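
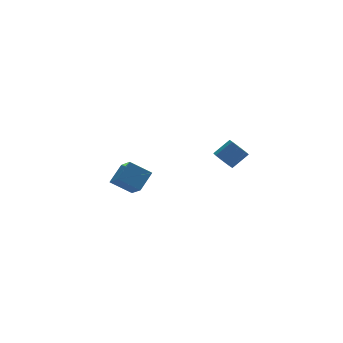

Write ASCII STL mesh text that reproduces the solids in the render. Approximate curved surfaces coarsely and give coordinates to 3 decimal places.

solid 
facet normal -0.754 0.358 0.551
outer loop
vertex -2.267 2.788 -1.859
vertex -1.336 3.443 -1.01
vertex -2.328 4.031 -2.75
endloop
endfacet
facet normal -0.655 -0.461 -0.598
outer loop
vertex -1.204 3.497 -3.57
vertex -2.267 2.788 -1.859
vertex -2.328 4.031 -2.75
endloop
endfacet
facet normal -0.754 0.358 0.551
outer loop
vertex -2.328 4.031 -2.75
vertex -1.336 3.443 -1.01
vertex -1.397 4.685 -1.9
endloop
endfacet
facet normal -0.039 0.812 -0.582
outer loop
vertex -1.397 4.685 -1.9
vertex -1.204 3.497 -3.57
vertex -2.328 4.031 -2.75
endloop
endfacet
facet normal 0.040 -0.812 0.583
outer loop
vertex -2.267 2.788 -1.859
vertex -0.212 2.909 -1.83
vertex -1.336 3.443 -1.01
endloop
endfacet
facet normal -0.656 -0.461 -0.598
outer loop
vertex -1.143 2.255 -2.68
vertex -2.267 2.788 -1.859
vertex -1.204 3.497 -3.57
endloop
endfacet
facet normal 0.040 -0.812 0.582
outer loop
vertex -1.143 2.255 -2.68
vertex -0.212 2.909 -1.83
vertex -2.267 2.788 -1.859
endloop
endfacet
facet normal 0.655 0.461 0.598
outer loop
vertex -1.336 3.443 -1.01
vertex -0.212 2.909 -1.83
vertex -1.397 4.685 -1.9
endloop
endfacet
facet normal -0.040 0.812 -0.582
outer loop
vertex -0.273 4.152 -2.721
vertex -1.204 3.497 -3.57
vertex -1.397 4.685 -1.9
endloop
endfacet
facet normal 0.656 0.461 0.598
outer loop
vertex -1.397 4.685 -1.9
vertex -0.212 2.909 -1.83
vertex -0.273 4.152 -2.721
endloop
endfacet
facet normal 0.754 -0.358 -0.551
outer loop
vertex -0.273 4.152 -2.721
vertex -1.143 2.255 -2.68
vertex -1.204 3.497 -3.57
endloop
endfacet
facet normal 0.754 -0.358 -0.551
outer loop
vertex -0.212 2.909 -1.83
vertex -1.143 2.255 -2.68
vertex -0.273 4.152 -2.721
endloop
endfacet
facet normal -0.757 -0.038 -0.652
outer loop
vertex 1.637 -4.097 1.9
vertex 1.278 -3.673 2.292
vertex 1.717 -3.597 1.778
endloop
endfacet
facet normal 0.635 -0.278 -0.721
outer loop
vertex 1.637 -4.097 1.9
vertex 1.717 -3.597 1.778
vertex 2.561 -4.051 2.696
endloop
endfacet
facet normal 0.635 -0.278 -0.721
outer loop
vertex 2.561 -4.051 2.696
vertex 1.717 -3.597 1.778
vertex 2.641 -3.551 2.574
endloop
endfacet
facet normal 0.757 0.038 0.652
outer loop
vertex 2.561 -4.051 2.696
vertex 2.641 -3.551 2.574
vertex 2.202 -3.627 3.088
endloop
endfacet
facet normal -0.757 -0.037 -0.652
outer loop
vertex 1.717 -3.597 1.778
vertex 1.278 -3.673 2.292
vertex 1.54 -3.142 1.958
endloop
endfacet
facet normal 0.557 0.484 -0.675
outer loop
vertex 1.717 -3.597 1.778
vertex 1.54 -3.142 1.958
vertex 2.641 -3.551 2.574
endloop
endfacet
facet normal 0.557 0.483 -0.676
outer loop
vertex 2.641 -3.551 2.574
vertex 1.54 -3.142 1.958
vertex 2.464 -3.096 2.753
endloop
endfacet
facet normal 0.757 0.038 0.652
outer loop
vertex 2.641 -3.551 2.574
vertex 2.464 -3.096 2.753
vertex 2.202 -3.627 3.088
endloop
endfacet
facet normal -0.756 -0.038 -0.653
outer loop
vertex 1.54 -3.142 1.958
vertex 1.278 -3.673 2.292
vertex 1.209 -2.998 2.333
endloop
endfacet
facet normal 0.153 0.960 -0.234
outer loop
vertex 1.54 -3.142 1.958
vertex 1.209 -2.998 2.333
vertex 2.464 -3.096 2.753
endloop
endfacet
facet normal 0.153 0.960 -0.233
outer loop
vertex 2.464 -3.096 2.753
vertex 1.209 -2.998 2.333
vertex 2.133 -2.952 3.129
endloop
endfacet
facet normal 0.757 0.038 0.652
outer loop
vertex 2.464 -3.096 2.753
vertex 2.133 -2.952 3.129
vertex 2.202 -3.627 3.088
endloop
endfacet
facet normal -0.757 -0.038 -0.652
outer loop
vertex 1.209 -2.998 2.333
vertex 1.278 -3.673 2.292
vertex 0.919 -3.249 2.684
endloop
endfacet
facet normal -0.340 0.875 0.344
outer loop
vertex 1.209 -2.998 2.333
vertex 0.919 -3.249 2.684
vertex 2.133 -2.952 3.129
endloop
endfacet
facet normal -0.340 0.875 0.344
outer loop
vertex 2.133 -2.952 3.129
vertex 0.919 -3.249 2.684
vertex 1.843 -3.203 3.48
endloop
endfacet
facet normal 0.757 0.038 0.652
outer loop
vertex 2.133 -2.952 3.129
vertex 1.843 -3.203 3.48
vertex 2.202 -3.627 3.088
endloop
endfacet
facet normal -0.757 -0.038 -0.652
outer loop
vertex 0.919 -3.249 2.684
vertex 1.278 -3.673 2.292
vertex 0.839 -3.749 2.806
endloop
endfacet
facet normal -0.635 0.278 0.721
outer loop
vertex 0.919 -3.249 2.684
vertex 0.839 -3.749 2.806
vertex 1.843 -3.203 3.48
endloop
endfacet
facet normal -0.635 0.278 0.721
outer loop
vertex 1.843 -3.203 3.48
vertex 0.839 -3.749 2.806
vertex 1.763 -3.703 3.602
endloop
endfacet
facet normal 0.757 0.038 0.652
outer loop
vertex 1.843 -3.203 3.48
vertex 1.763 -3.703 3.602
vertex 2.202 -3.627 3.088
endloop
endfacet
facet normal -0.757 -0.038 -0.652
outer loop
vertex 0.839 -3.749 2.806
vertex 1.278 -3.673 2.292
vertex 1.016 -4.204 2.627
endloop
endfacet
facet normal -0.558 -0.483 0.675
outer loop
vertex 0.839 -3.749 2.806
vertex 1.016 -4.204 2.627
vertex 1.763 -3.703 3.602
endloop
endfacet
facet normal -0.557 -0.484 0.675
outer loop
vertex 1.763 -3.703 3.602
vertex 1.016 -4.204 2.627
vertex 1.94 -4.158 3.422
endloop
endfacet
facet normal 0.757 0.037 0.652
outer loop
vertex 1.763 -3.703 3.602
vertex 1.94 -4.158 3.422
vertex 2.202 -3.627 3.088
endloop
endfacet
facet normal -0.757 -0.038 -0.652
outer loop
vertex 1.016 -4.204 2.627
vertex 1.278 -3.673 2.292
vertex 1.347 -4.348 2.251
endloop
endfacet
facet normal -0.153 -0.960 0.233
outer loop
vertex 1.016 -4.204 2.627
vertex 1.347 -4.348 2.251
vertex 1.94 -4.158 3.422
endloop
endfacet
facet normal -0.153 -0.960 0.233
outer loop
vertex 1.94 -4.158 3.422
vertex 1.347 -4.348 2.251
vertex 2.271 -4.302 3.047
endloop
endfacet
facet normal 0.756 0.038 0.653
outer loop
vertex 1.94 -4.158 3.422
vertex 2.271 -4.302 3.047
vertex 2.202 -3.627 3.088
endloop
endfacet
facet normal -0.757 -0.038 -0.652
outer loop
vertex 1.347 -4.348 2.251
vertex 1.278 -3.673 2.292
vertex 1.637 -4.097 1.9
endloop
endfacet
facet normal 0.340 -0.875 -0.344
outer loop
vertex 1.347 -4.348 2.251
vertex 1.637 -4.097 1.9
vertex 2.271 -4.302 3.047
endloop
endfacet
facet normal 0.340 -0.875 -0.344
outer loop
vertex 2.271 -4.302 3.047
vertex 1.637 -4.097 1.9
vertex 2.561 -4.051 2.696
endloop
endfacet
facet normal 0.757 0.038 0.652
outer loop
vertex 2.271 -4.302 3.047
vertex 2.561 -4.051 2.696
vertex 2.202 -3.627 3.088
endloop
endfacet

endsolid


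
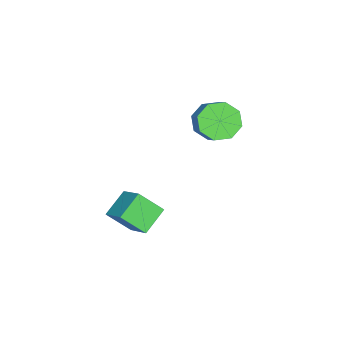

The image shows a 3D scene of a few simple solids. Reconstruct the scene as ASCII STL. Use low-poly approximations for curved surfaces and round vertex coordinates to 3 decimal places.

solid 
facet normal -0.637 -0.475 -0.607
outer loop
vertex -1.291 1.127 2.713
vertex -2.084 1.791 3.025
vertex -1.343 1.802 2.239
endloop
endfacet
facet normal 0.769 -0.327 -0.550
outer loop
vertex -1.291 1.127 2.713
vertex -1.343 1.802 2.239
vertex -0.463 1.745 3.503
endloop
endfacet
facet normal 0.769 -0.327 -0.550
outer loop
vertex -0.463 1.745 3.503
vertex -1.343 1.802 2.239
vertex -0.515 2.42 3.029
endloop
endfacet
facet normal 0.637 0.475 0.607
outer loop
vertex -0.463 1.745 3.503
vertex -0.515 2.42 3.029
vertex -1.256 2.409 3.815
endloop
endfacet
facet normal -0.637 -0.475 -0.607
outer loop
vertex -1.343 1.802 2.239
vertex -2.084 1.791 3.025
vertex -1.829 2.471 2.226
endloop
endfacet
facet normal 0.499 0.347 -0.794
outer loop
vertex -1.343 1.802 2.239
vertex -1.829 2.471 2.226
vertex -0.515 2.42 3.029
endloop
endfacet
facet normal 0.499 0.346 -0.795
outer loop
vertex -0.515 2.42 3.029
vertex -1.829 2.471 2.226
vertex -1.001 3.089 3.015
endloop
endfacet
facet normal 0.637 0.475 0.607
outer loop
vertex -0.515 2.42 3.029
vertex -1.001 3.089 3.015
vertex -1.256 2.409 3.815
endloop
endfacet
facet normal -0.637 -0.475 -0.607
outer loop
vertex -1.829 2.471 2.226
vertex -2.084 1.791 3.025
vertex -2.464 2.741 2.681
endloop
endfacet
facet normal -0.063 0.817 -0.573
outer loop
vertex -1.829 2.471 2.226
vertex -2.464 2.741 2.681
vertex -1.001 3.089 3.015
endloop
endfacet
facet normal -0.063 0.817 -0.573
outer loop
vertex -1.001 3.089 3.015
vertex -2.464 2.741 2.681
vertex -1.637 3.359 3.47
endloop
endfacet
facet normal 0.636 0.476 0.607
outer loop
vertex -1.001 3.089 3.015
vertex -1.637 3.359 3.47
vertex -1.256 2.409 3.815
endloop
endfacet
facet normal -0.637 -0.475 -0.608
outer loop
vertex -2.464 2.741 2.681
vertex -2.084 1.791 3.025
vertex -2.877 2.455 3.337
endloop
endfacet
facet normal -0.588 0.809 -0.017
outer loop
vertex -2.464 2.741 2.681
vertex -2.877 2.455 3.337
vertex -1.637 3.359 3.47
endloop
endfacet
facet normal -0.588 0.809 -0.017
outer loop
vertex -1.637 3.359 3.47
vertex -2.877 2.455 3.337
vertex -2.049 3.073 4.127
endloop
endfacet
facet normal 0.637 0.476 0.607
outer loop
vertex -1.637 3.359 3.47
vertex -2.049 3.073 4.127
vertex -1.256 2.409 3.815
endloop
endfacet
facet normal -0.637 -0.475 -0.607
outer loop
vertex -2.877 2.455 3.337
vertex -2.084 1.791 3.025
vertex -2.825 1.78 3.811
endloop
endfacet
facet normal -0.769 0.327 0.550
outer loop
vertex -2.877 2.455 3.337
vertex -2.825 1.78 3.811
vertex -2.049 3.073 4.127
endloop
endfacet
facet normal -0.769 0.327 0.550
outer loop
vertex -2.049 3.073 4.127
vertex -2.825 1.78 3.811
vertex -1.997 2.398 4.601
endloop
endfacet
facet normal 0.637 0.475 0.607
outer loop
vertex -2.049 3.073 4.127
vertex -1.997 2.398 4.601
vertex -1.256 2.409 3.815
endloop
endfacet
facet normal -0.637 -0.475 -0.607
outer loop
vertex -2.825 1.78 3.811
vertex -2.084 1.791 3.025
vertex -2.339 1.111 3.825
endloop
endfacet
facet normal -0.499 -0.346 0.794
outer loop
vertex -2.825 1.78 3.811
vertex -2.339 1.111 3.825
vertex -1.997 2.398 4.601
endloop
endfacet
facet normal -0.498 -0.347 0.795
outer loop
vertex -1.997 2.398 4.601
vertex -2.339 1.111 3.825
vertex -1.511 1.729 4.614
endloop
endfacet
facet normal 0.637 0.475 0.607
outer loop
vertex -1.997 2.398 4.601
vertex -1.511 1.729 4.614
vertex -1.256 2.409 3.815
endloop
endfacet
facet normal -0.636 -0.476 -0.607
outer loop
vertex -2.339 1.111 3.825
vertex -2.084 1.791 3.025
vertex -1.703 0.841 3.37
endloop
endfacet
facet normal 0.063 -0.817 0.573
outer loop
vertex -2.339 1.111 3.825
vertex -1.703 0.841 3.37
vertex -1.511 1.729 4.614
endloop
endfacet
facet normal 0.063 -0.817 0.573
outer loop
vertex -1.511 1.729 4.614
vertex -1.703 0.841 3.37
vertex -0.876 1.459 4.159
endloop
endfacet
facet normal 0.637 0.475 0.607
outer loop
vertex -1.511 1.729 4.614
vertex -0.876 1.459 4.159
vertex -1.256 2.409 3.815
endloop
endfacet
facet normal -0.637 -0.476 -0.607
outer loop
vertex -1.703 0.841 3.37
vertex -2.084 1.791 3.025
vertex -1.291 1.127 2.713
endloop
endfacet
facet normal 0.588 -0.809 0.017
outer loop
vertex -1.703 0.841 3.37
vertex -1.291 1.127 2.713
vertex -0.876 1.459 4.159
endloop
endfacet
facet normal 0.587 -0.809 0.017
outer loop
vertex -0.876 1.459 4.159
vertex -1.291 1.127 2.713
vertex -0.463 1.745 3.503
endloop
endfacet
facet normal 0.637 0.475 0.608
outer loop
vertex -0.876 1.459 4.159
vertex -0.463 1.745 3.503
vertex -1.256 2.409 3.815
endloop
endfacet
facet normal -0.522 -0.656 -0.544
outer loop
vertex 2.585 -0.72 0.845
vertex 2.278 0.367 -0.171
vertex 3.82 -1.077 0.091
endloop
endfacet
facet normal 0.202 -0.715 0.669
outer loop
vertex 4.702 0.033 1.011
vertex 2.585 -0.72 0.845
vertex 3.82 -1.077 0.091
endloop
endfacet
facet normal -0.522 -0.656 -0.545
outer loop
vertex 3.82 -1.077 0.091
vertex 2.278 0.367 -0.171
vertex 3.513 0.011 -0.926
endloop
endfacet
facet normal 0.829 -0.239 -0.506
outer loop
vertex 3.513 0.011 -0.926
vertex 4.702 0.033 1.011
vertex 3.82 -1.077 0.091
endloop
endfacet
facet normal -0.829 0.239 0.506
outer loop
vertex 2.585 -0.72 0.845
vertex 3.16 1.477 0.749
vertex 2.278 0.367 -0.171
endloop
endfacet
facet normal 0.202 -0.716 0.668
outer loop
vertex 3.467 0.389 1.766
vertex 2.585 -0.72 0.845
vertex 4.702 0.033 1.011
endloop
endfacet
facet normal -0.829 0.239 0.506
outer loop
vertex 3.467 0.389 1.766
vertex 3.16 1.477 0.749
vertex 2.585 -0.72 0.845
endloop
endfacet
facet normal -0.203 0.715 -0.669
outer loop
vertex 2.278 0.367 -0.171
vertex 3.16 1.477 0.749
vertex 3.513 0.011 -0.926
endloop
endfacet
facet normal 0.829 -0.239 -0.506
outer loop
vertex 4.395 1.12 -0.005
vertex 4.702 0.033 1.011
vertex 3.513 0.011 -0.926
endloop
endfacet
facet normal -0.201 0.716 -0.669
outer loop
vertex 3.513 0.011 -0.926
vertex 3.16 1.477 0.749
vertex 4.395 1.12 -0.005
endloop
endfacet
facet normal 0.522 0.656 0.545
outer loop
vertex 4.395 1.12 -0.005
vertex 3.467 0.389 1.766
vertex 4.702 0.033 1.011
endloop
endfacet
facet normal 0.522 0.656 0.545
outer loop
vertex 3.16 1.477 0.749
vertex 3.467 0.389 1.766
vertex 4.395 1.12 -0.005
endloop
endfacet

endsolid


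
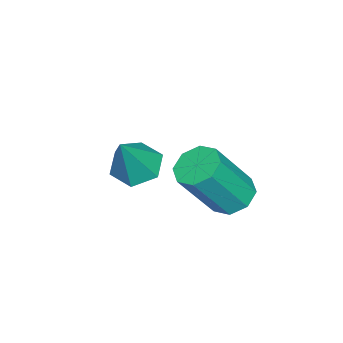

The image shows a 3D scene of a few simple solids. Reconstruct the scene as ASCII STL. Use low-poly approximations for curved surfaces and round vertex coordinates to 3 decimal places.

solid 
facet normal -0.517 0.042 -0.855
outer loop
vertex -1.781 -0.575 -1.001
vertex -2.173 -0.018 -0.737
vertex -1.555 0.112 -1.104
endloop
endfacet
facet normal 0.934 -0.328 -0.141
outer loop
vertex -1.781 -0.575 -1.001
vertex -1.555 0.112 -1.104
vertex -1.367 -0.082 0.597
endloop
endfacet
facet normal -0.516 0.040 -0.855
outer loop
vertex -1.555 0.112 -1.104
vertex -2.173 -0.018 -0.737
vertex -1.947 0.668 -0.841
endloop
endfacet
facet normal 0.812 0.583 -0.023
outer loop
vertex -1.555 0.112 -1.104
vertex -1.947 0.668 -0.841
vertex -1.367 -0.082 0.597
endloop
endfacet
facet normal -0.516 0.040 -0.855
outer loop
vertex -1.947 0.668 -0.841
vertex -2.173 -0.018 -0.737
vertex -2.565 0.538 -0.474
endloop
endfacet
facet normal 0.072 0.896 0.438
outer loop
vertex -1.947 0.668 -0.841
vertex -2.565 0.538 -0.474
vertex -1.367 -0.082 0.597
endloop
endfacet
facet normal -0.516 0.041 -0.856
outer loop
vertex -2.565 0.538 -0.474
vertex -2.173 -0.018 -0.737
vertex -2.79 -0.148 -0.371
endloop
endfacet
facet normal -0.546 0.297 0.783
outer loop
vertex -2.565 0.538 -0.474
vertex -2.79 -0.148 -0.371
vertex -1.367 -0.082 0.597
endloop
endfacet
facet normal -0.516 0.041 -0.856
outer loop
vertex -2.79 -0.148 -0.371
vertex -2.173 -0.018 -0.737
vertex -2.398 -0.705 -0.634
endloop
endfacet
facet normal -0.425 -0.613 0.666
outer loop
vertex -2.79 -0.148 -0.371
vertex -2.398 -0.705 -0.634
vertex -1.367 -0.082 0.597
endloop
endfacet
facet normal -0.517 0.041 -0.855
outer loop
vertex -2.398 -0.705 -0.634
vertex -2.173 -0.018 -0.737
vertex -1.781 -0.575 -1.001
endloop
endfacet
facet normal 0.316 -0.926 0.204
outer loop
vertex -2.398 -0.705 -0.634
vertex -1.781 -0.575 -1.001
vertex -1.367 -0.082 0.597
endloop
endfacet
facet normal -0.431 0.353 -0.830
outer loop
vertex -1.26 3.312 -0.595
vertex -1.645 2.777 -0.623
vertex -1.694 3.373 -0.344
endloop
endfacet
facet normal 0.276 0.927 0.252
outer loop
vertex -1.26 3.312 -0.595
vertex -1.694 3.373 -0.344
vertex -0.489 2.678 0.891
endloop
endfacet
facet normal 0.276 0.927 0.252
outer loop
vertex -0.489 2.678 0.891
vertex -1.694 3.373 -0.344
vertex -0.923 2.739 1.142
endloop
endfacet
facet normal 0.430 -0.354 0.830
outer loop
vertex -0.489 2.678 0.891
vertex -0.923 2.739 1.142
vertex -0.875 2.143 0.863
endloop
endfacet
facet normal -0.431 0.353 -0.830
outer loop
vertex -1.694 3.373 -0.344
vertex -1.645 2.777 -0.623
vertex -2.1 3.084 -0.256
endloop
endfacet
facet normal -0.412 0.741 0.530
outer loop
vertex -1.694 3.373 -0.344
vertex -2.1 3.084 -0.256
vertex -0.923 2.739 1.142
endloop
endfacet
facet normal -0.411 0.742 0.529
outer loop
vertex -0.923 2.739 1.142
vertex -2.1 3.084 -0.256
vertex -1.329 2.451 1.23
endloop
endfacet
facet normal 0.431 -0.354 0.830
outer loop
vertex -0.923 2.739 1.142
vertex -1.329 2.451 1.23
vertex -0.875 2.143 0.863
endloop
endfacet
facet normal -0.430 0.355 -0.830
outer loop
vertex -2.1 3.084 -0.256
vertex -1.645 2.777 -0.623
vertex -2.239 2.616 -0.384
endloop
endfacet
facet normal -0.860 0.119 0.497
outer loop
vertex -2.1 3.084 -0.256
vertex -2.239 2.616 -0.384
vertex -1.329 2.451 1.23
endloop
endfacet
facet normal -0.860 0.119 0.497
outer loop
vertex -1.329 2.451 1.23
vertex -2.239 2.616 -0.384
vertex -1.468 1.982 1.102
endloop
endfacet
facet normal 0.431 -0.354 0.830
outer loop
vertex -1.329 2.451 1.23
vertex -1.468 1.982 1.102
vertex -0.875 2.143 0.863
endloop
endfacet
facet normal -0.430 0.354 -0.831
outer loop
vertex -2.239 2.616 -0.384
vertex -1.645 2.777 -0.623
vertex -2.031 2.242 -0.651
endloop
endfacet
facet normal -0.803 -0.570 0.173
outer loop
vertex -2.239 2.616 -0.384
vertex -2.031 2.242 -0.651
vertex -1.468 1.982 1.102
endloop
endfacet
facet normal -0.803 -0.570 0.173
outer loop
vertex -1.468 1.982 1.102
vertex -2.031 2.242 -0.651
vertex -1.26 1.608 0.835
endloop
endfacet
facet normal 0.431 -0.353 0.830
outer loop
vertex -1.468 1.982 1.102
vertex -1.26 1.608 0.835
vertex -0.875 2.143 0.863
endloop
endfacet
facet normal -0.430 0.354 -0.830
outer loop
vertex -2.031 2.242 -0.651
vertex -1.645 2.777 -0.623
vertex -1.597 2.181 -0.902
endloop
endfacet
facet normal -0.276 -0.927 -0.252
outer loop
vertex -2.031 2.242 -0.651
vertex -1.597 2.181 -0.902
vertex -1.26 1.608 0.835
endloop
endfacet
facet normal -0.276 -0.927 -0.252
outer loop
vertex -1.26 1.608 0.835
vertex -1.597 2.181 -0.902
vertex -0.826 1.547 0.584
endloop
endfacet
facet normal 0.431 -0.353 0.830
outer loop
vertex -1.26 1.608 0.835
vertex -0.826 1.547 0.584
vertex -0.875 2.143 0.863
endloop
endfacet
facet normal -0.431 0.354 -0.830
outer loop
vertex -1.597 2.181 -0.902
vertex -1.645 2.777 -0.623
vertex -1.191 2.469 -0.99
endloop
endfacet
facet normal 0.411 -0.742 -0.530
outer loop
vertex -1.597 2.181 -0.902
vertex -1.191 2.469 -0.99
vertex -0.826 1.547 0.584
endloop
endfacet
facet normal 0.413 -0.741 -0.530
outer loop
vertex -0.826 1.547 0.584
vertex -1.191 2.469 -0.99
vertex -0.42 1.836 0.496
endloop
endfacet
facet normal 0.431 -0.353 0.830
outer loop
vertex -0.826 1.547 0.584
vertex -0.42 1.836 0.496
vertex -0.875 2.143 0.863
endloop
endfacet
facet normal -0.431 0.354 -0.830
outer loop
vertex -1.191 2.469 -0.99
vertex -1.645 2.777 -0.623
vertex -1.052 2.938 -0.862
endloop
endfacet
facet normal 0.860 -0.119 -0.497
outer loop
vertex -1.191 2.469 -0.99
vertex -1.052 2.938 -0.862
vertex -0.42 1.836 0.496
endloop
endfacet
facet normal 0.860 -0.119 -0.497
outer loop
vertex -0.42 1.836 0.496
vertex -1.052 2.938 -0.862
vertex -0.281 2.304 0.624
endloop
endfacet
facet normal 0.430 -0.355 0.830
outer loop
vertex -0.42 1.836 0.496
vertex -0.281 2.304 0.624
vertex -0.875 2.143 0.863
endloop
endfacet
facet normal -0.431 0.353 -0.830
outer loop
vertex -1.052 2.938 -0.862
vertex -1.645 2.777 -0.623
vertex -1.26 3.312 -0.595
endloop
endfacet
facet normal 0.803 0.570 -0.173
outer loop
vertex -1.052 2.938 -0.862
vertex -1.26 3.312 -0.595
vertex -0.281 2.304 0.624
endloop
endfacet
facet normal 0.803 0.570 -0.173
outer loop
vertex -0.281 2.304 0.624
vertex -1.26 3.312 -0.595
vertex -0.489 2.678 0.891
endloop
endfacet
facet normal 0.430 -0.354 0.831
outer loop
vertex -0.281 2.304 0.624
vertex -0.489 2.678 0.891
vertex -0.875 2.143 0.863
endloop
endfacet

endsolid


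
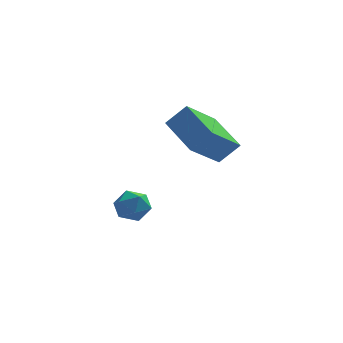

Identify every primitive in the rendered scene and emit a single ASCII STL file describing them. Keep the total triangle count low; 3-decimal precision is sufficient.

solid 
facet normal -0.792 0.100 0.602
outer loop
vertex -3.214 2.25 -1.731
vertex -2.966 1.552 -1.289
vertex -2.688 2.333 -1.053
endloop
endfacet
facet normal -0.577 0.735 0.357
outer loop
vertex -3.214 2.25 -1.731
vertex -2.688 2.333 -1.053
vertex -2.545 2.793 -1.768
endloop
endfacet
facet normal -0.601 0.716 -0.356
outer loop
vertex -3.214 2.25 -1.731
vertex -2.545 2.793 -1.768
vertex -2.735 2.296 -2.446
endloop
endfacet
facet normal -0.831 0.070 -0.552
outer loop
vertex -3.214 2.25 -1.731
vertex -2.735 2.296 -2.446
vertex -2.996 1.529 -2.151
endloop
endfacet
facet normal -0.949 -0.311 0.041
outer loop
vertex -3.214 2.25 -1.731
vertex -2.996 1.529 -2.151
vertex -2.966 1.552 -1.289
endloop
endfacet
facet normal 0.103 0.827 0.553
outer loop
vertex -2.545 2.793 -1.768
vertex -2.688 2.333 -1.053
vertex -1.884 2.431 -1.349
endloop
endfacet
facet normal -0.244 -0.200 0.949
outer loop
vertex -2.688 2.333 -1.053
vertex -2.966 1.552 -1.289
vertex -2.145 1.664 -1.054
endloop
endfacet
facet normal -0.500 -0.865 0.040
outer loop
vertex -2.966 1.552 -1.289
vertex -2.996 1.529 -2.151
vertex -2.335 1.167 -1.732
endloop
endfacet
facet normal -0.308 -0.248 -0.918
outer loop
vertex -2.996 1.529 -2.151
vertex -2.735 2.296 -2.446
vertex -2.192 1.627 -2.447
endloop
endfacet
facet normal 0.064 0.796 -0.602
outer loop
vertex -2.735 2.296 -2.446
vertex -2.545 2.793 -1.768
vertex -1.914 2.408 -2.211
endloop
endfacet
facet normal 0.831 -0.070 0.552
outer loop
vertex -1.666 1.71 -1.769
vertex -1.884 2.431 -1.349
vertex -2.145 1.664 -1.054
endloop
endfacet
facet normal 0.601 -0.716 0.356
outer loop
vertex -1.666 1.71 -1.769
vertex -2.145 1.664 -1.054
vertex -2.335 1.167 -1.732
endloop
endfacet
facet normal 0.577 -0.735 -0.357
outer loop
vertex -1.666 1.71 -1.769
vertex -2.335 1.167 -1.732
vertex -2.192 1.627 -2.447
endloop
endfacet
facet normal 0.792 -0.100 -0.602
outer loop
vertex -1.666 1.71 -1.769
vertex -2.192 1.627 -2.447
vertex -1.914 2.408 -2.211
endloop
endfacet
facet normal 0.949 0.311 -0.041
outer loop
vertex -1.666 1.71 -1.769
vertex -1.914 2.408 -2.211
vertex -1.884 2.431 -1.349
endloop
endfacet
facet normal 0.308 0.248 0.918
outer loop
vertex -2.145 1.664 -1.054
vertex -1.884 2.431 -1.349
vertex -2.688 2.333 -1.053
endloop
endfacet
facet normal -0.064 -0.796 0.602
outer loop
vertex -2.335 1.167 -1.732
vertex -2.145 1.664 -1.054
vertex -2.966 1.552 -1.289
endloop
endfacet
facet normal -0.103 -0.827 -0.553
outer loop
vertex -2.192 1.627 -2.447
vertex -2.335 1.167 -1.732
vertex -2.996 1.529 -2.151
endloop
endfacet
facet normal 0.244 0.200 -0.949
outer loop
vertex -1.914 2.408 -2.211
vertex -2.192 1.627 -2.447
vertex -2.735 2.296 -2.446
endloop
endfacet
facet normal 0.500 0.865 -0.040
outer loop
vertex -1.884 2.431 -1.349
vertex -1.914 2.408 -2.211
vertex -2.545 2.793 -1.768
endloop
endfacet
facet normal -0.688 -0.078 -0.721
outer loop
vertex -0.173 -0.559 2.612
vertex -1.114 1.128 3.328
vertex 0.994 0.618 1.372
endloop
endfacet
facet normal 0.456 -0.819 -0.348
outer loop
vertex 1.834 0.712 2.252
vertex -0.173 -0.559 2.612
vertex 0.994 0.618 1.372
endloop
endfacet
facet normal -0.688 -0.077 -0.721
outer loop
vertex 0.994 0.618 1.372
vertex -1.114 1.128 3.328
vertex 0.054 2.305 2.088
endloop
endfacet
facet normal 0.564 0.568 -0.599
outer loop
vertex 0.054 2.305 2.088
vertex 1.834 0.712 2.252
vertex 0.994 0.618 1.372
endloop
endfacet
facet normal -0.564 -0.569 0.599
outer loop
vertex -0.173 -0.559 2.612
vertex -0.274 1.222 4.208
vertex -1.114 1.128 3.328
endloop
endfacet
facet normal 0.456 -0.819 -0.348
outer loop
vertex 0.666 -0.465 3.492
vertex -0.173 -0.559 2.612
vertex 1.834 0.712 2.252
endloop
endfacet
facet normal -0.564 -0.568 0.599
outer loop
vertex 0.666 -0.465 3.492
vertex -0.274 1.222 4.208
vertex -0.173 -0.559 2.612
endloop
endfacet
facet normal -0.456 0.819 0.348
outer loop
vertex -1.114 1.128 3.328
vertex -0.274 1.222 4.208
vertex 0.054 2.305 2.088
endloop
endfacet
facet normal 0.564 0.569 -0.599
outer loop
vertex 0.893 2.399 2.968
vertex 1.834 0.712 2.252
vertex 0.054 2.305 2.088
endloop
endfacet
facet normal -0.456 0.819 0.348
outer loop
vertex 0.054 2.305 2.088
vertex -0.274 1.222 4.208
vertex 0.893 2.399 2.968
endloop
endfacet
facet normal 0.688 0.077 0.722
outer loop
vertex 0.893 2.399 2.968
vertex 0.666 -0.465 3.492
vertex 1.834 0.712 2.252
endloop
endfacet
facet normal 0.688 0.077 0.721
outer loop
vertex -0.274 1.222 4.208
vertex 0.666 -0.465 3.492
vertex 0.893 2.399 2.968
endloop
endfacet

endsolid


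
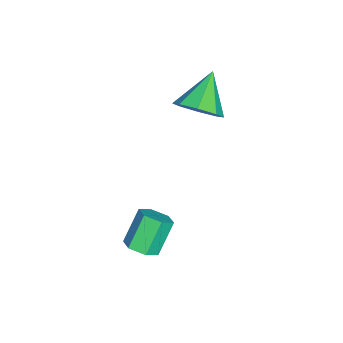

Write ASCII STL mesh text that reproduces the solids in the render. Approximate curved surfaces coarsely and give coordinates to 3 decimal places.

solid 
facet normal 0.764 -0.140 -0.630
outer loop
vertex 0.597 -2.238 0.622
vertex 0.183 -1.659 -0.008
vertex 0.796 -1.544 0.709
endloop
endfacet
facet normal 0.171 -0.171 0.970
outer loop
vertex 0.597 -2.238 0.622
vertex 0.796 -1.544 0.709
vertex -1.123 -1.421 1.068
endloop
endfacet
facet normal 0.764 -0.139 -0.631
outer loop
vertex 0.796 -1.544 0.709
vertex 0.183 -1.659 -0.008
vertex 0.635 -0.917 0.376
endloop
endfacet
facet normal 0.190 0.498 0.846
outer loop
vertex 0.796 -1.544 0.709
vertex 0.635 -0.917 0.376
vertex -1.123 -1.421 1.068
endloop
endfacet
facet normal 0.765 -0.140 -0.629
outer loop
vertex 0.635 -0.917 0.376
vertex 0.183 -1.659 -0.008
vertex 0.211 -0.726 -0.182
endloop
endfacet
facet normal -0.107 0.913 0.394
outer loop
vertex 0.635 -0.917 0.376
vertex 0.211 -0.726 -0.182
vertex -1.123 -1.421 1.068
endloop
endfacet
facet normal 0.764 -0.140 -0.630
outer loop
vertex 0.211 -0.726 -0.182
vertex 0.183 -1.659 -0.008
vertex -0.23 -1.081 -0.638
endloop
endfacet
facet normal -0.545 0.830 -0.120
outer loop
vertex 0.211 -0.726 -0.182
vertex -0.23 -1.081 -0.638
vertex -1.123 -1.421 1.068
endloop
endfacet
facet normal 0.765 -0.139 -0.629
outer loop
vertex -0.23 -1.081 -0.638
vertex 0.183 -1.659 -0.008
vertex -0.429 -1.775 -0.726
endloop
endfacet
facet normal -0.869 0.299 -0.395
outer loop
vertex -0.23 -1.081 -0.638
vertex -0.429 -1.775 -0.726
vertex -1.123 -1.421 1.068
endloop
endfacet
facet normal 0.765 -0.139 -0.629
outer loop
vertex -0.429 -1.775 -0.726
vertex 0.183 -1.659 -0.008
vertex -0.269 -2.401 -0.393
endloop
endfacet
facet normal -0.888 -0.371 -0.270
outer loop
vertex -0.429 -1.775 -0.726
vertex -0.269 -2.401 -0.393
vertex -1.123 -1.421 1.068
endloop
endfacet
facet normal 0.764 -0.139 -0.630
outer loop
vertex -0.269 -2.401 -0.393
vertex 0.183 -1.659 -0.008
vertex 0.156 -2.593 0.165
endloop
endfacet
facet normal -0.592 -0.785 0.181
outer loop
vertex -0.269 -2.401 -0.393
vertex 0.156 -2.593 0.165
vertex -1.123 -1.421 1.068
endloop
endfacet
facet normal 0.764 -0.139 -0.630
outer loop
vertex 0.156 -2.593 0.165
vertex 0.183 -1.659 -0.008
vertex 0.597 -2.238 0.622
endloop
endfacet
facet normal -0.154 -0.703 0.694
outer loop
vertex 0.156 -2.593 0.165
vertex 0.597 -2.238 0.622
vertex -1.123 -1.421 1.068
endloop
endfacet
facet normal 0.559 -0.253 -0.790
outer loop
vertex 4.53 -3.133 -3.983
vertex 4.108 -2.804 -4.387
vertex 4.632 -2.485 -4.118
endloop
endfacet
facet normal 0.815 -0.008 0.579
outer loop
vertex 4.53 -3.133 -3.983
vertex 4.632 -2.485 -4.118
vertex 3.714 -2.765 -2.83
endloop
endfacet
facet normal 0.815 -0.009 0.579
outer loop
vertex 3.714 -2.765 -2.83
vertex 4.632 -2.485 -4.118
vertex 3.816 -2.117 -2.964
endloop
endfacet
facet normal -0.559 0.251 0.790
outer loop
vertex 3.714 -2.765 -2.83
vertex 3.816 -2.117 -2.964
vertex 3.292 -2.436 -3.233
endloop
endfacet
facet normal 0.559 -0.251 -0.790
outer loop
vertex 4.632 -2.485 -4.118
vertex 4.108 -2.804 -4.387
vertex 4.21 -2.156 -4.521
endloop
endfacet
facet normal 0.540 0.834 0.116
outer loop
vertex 4.632 -2.485 -4.118
vertex 4.21 -2.156 -4.521
vertex 3.816 -2.117 -2.964
endloop
endfacet
facet normal 0.540 0.834 0.116
outer loop
vertex 3.816 -2.117 -2.964
vertex 4.21 -2.156 -4.521
vertex 3.394 -1.788 -3.368
endloop
endfacet
facet normal -0.559 0.253 0.790
outer loop
vertex 3.816 -2.117 -2.964
vertex 3.394 -1.788 -3.368
vertex 3.292 -2.436 -3.233
endloop
endfacet
facet normal 0.559 -0.251 -0.790
outer loop
vertex 4.21 -2.156 -4.521
vertex 4.108 -2.804 -4.387
vertex 3.686 -2.475 -4.79
endloop
endfacet
facet normal -0.275 0.842 -0.463
outer loop
vertex 4.21 -2.156 -4.521
vertex 3.686 -2.475 -4.79
vertex 3.394 -1.788 -3.368
endloop
endfacet
facet normal -0.275 0.842 -0.463
outer loop
vertex 3.394 -1.788 -3.368
vertex 3.686 -2.475 -4.79
vertex 2.87 -2.107 -3.637
endloop
endfacet
facet normal -0.559 0.253 0.790
outer loop
vertex 3.394 -1.788 -3.368
vertex 2.87 -2.107 -3.637
vertex 3.292 -2.436 -3.233
endloop
endfacet
facet normal 0.559 -0.251 -0.790
outer loop
vertex 3.686 -2.475 -4.79
vertex 4.108 -2.804 -4.387
vertex 3.584 -3.123 -4.656
endloop
endfacet
facet normal -0.815 0.008 -0.579
outer loop
vertex 3.686 -2.475 -4.79
vertex 3.584 -3.123 -4.656
vertex 2.87 -2.107 -3.637
endloop
endfacet
facet normal -0.815 0.008 -0.579
outer loop
vertex 2.87 -2.107 -3.637
vertex 3.584 -3.123 -4.656
vertex 2.768 -2.755 -3.502
endloop
endfacet
facet normal -0.559 0.253 0.790
outer loop
vertex 2.87 -2.107 -3.637
vertex 2.768 -2.755 -3.502
vertex 3.292 -2.436 -3.233
endloop
endfacet
facet normal 0.559 -0.253 -0.790
outer loop
vertex 3.584 -3.123 -4.656
vertex 4.108 -2.804 -4.387
vertex 4.006 -3.452 -4.252
endloop
endfacet
facet normal -0.540 -0.834 -0.116
outer loop
vertex 3.584 -3.123 -4.656
vertex 4.006 -3.452 -4.252
vertex 2.768 -2.755 -3.502
endloop
endfacet
facet normal -0.540 -0.834 -0.116
outer loop
vertex 2.768 -2.755 -3.502
vertex 4.006 -3.452 -4.252
vertex 3.19 -3.084 -3.099
endloop
endfacet
facet normal -0.559 0.251 0.790
outer loop
vertex 2.768 -2.755 -3.502
vertex 3.19 -3.084 -3.099
vertex 3.292 -2.436 -3.233
endloop
endfacet
facet normal 0.559 -0.253 -0.790
outer loop
vertex 4.006 -3.452 -4.252
vertex 4.108 -2.804 -4.387
vertex 4.53 -3.133 -3.983
endloop
endfacet
facet normal 0.275 -0.842 0.463
outer loop
vertex 4.006 -3.452 -4.252
vertex 4.53 -3.133 -3.983
vertex 3.19 -3.084 -3.099
endloop
endfacet
facet normal 0.275 -0.842 0.463
outer loop
vertex 3.19 -3.084 -3.099
vertex 4.53 -3.133 -3.983
vertex 3.714 -2.765 -2.83
endloop
endfacet
facet normal -0.559 0.251 0.790
outer loop
vertex 3.19 -3.084 -3.099
vertex 3.714 -2.765 -2.83
vertex 3.292 -2.436 -3.233
endloop
endfacet

endsolid


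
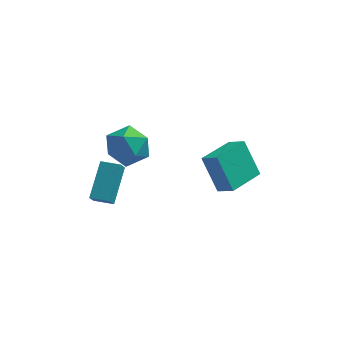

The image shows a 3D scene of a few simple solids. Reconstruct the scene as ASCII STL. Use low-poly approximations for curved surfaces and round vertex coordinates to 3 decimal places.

solid 
facet normal -0.555 -0.830 0.059
outer loop
vertex 2.171 -3.33 0.437
vertex 1.403 -2.855 -0.118
vertex 3.016 -4.02 -1.323
endloop
endfacet
facet normal 0.725 -0.448 0.524
outer loop
vertex 4.137 -2.345 -1.442
vertex 2.171 -3.33 0.437
vertex 3.016 -4.02 -1.323
endloop
endfacet
facet normal -0.555 -0.830 0.060
outer loop
vertex 3.016 -4.02 -1.323
vertex 1.403 -2.855 -0.118
vertex 2.247 -3.546 -1.878
endloop
endfacet
facet normal 0.408 -0.333 -0.850
outer loop
vertex 2.247 -3.546 -1.878
vertex 4.137 -2.345 -1.442
vertex 3.016 -4.02 -1.323
endloop
endfacet
facet normal -0.408 0.333 0.850
outer loop
vertex 2.171 -3.33 0.437
vertex 2.524 -1.18 -0.237
vertex 1.403 -2.855 -0.118
endloop
endfacet
facet normal 0.725 -0.448 0.523
outer loop
vertex 3.293 -1.654 0.318
vertex 2.171 -3.33 0.437
vertex 4.137 -2.345 -1.442
endloop
endfacet
facet normal -0.408 0.333 0.850
outer loop
vertex 3.293 -1.654 0.318
vertex 2.524 -1.18 -0.237
vertex 2.171 -3.33 0.437
endloop
endfacet
facet normal -0.725 0.448 -0.523
outer loop
vertex 1.403 -2.855 -0.118
vertex 2.524 -1.18 -0.237
vertex 2.247 -3.546 -1.878
endloop
endfacet
facet normal 0.408 -0.333 -0.850
outer loop
vertex 3.369 -1.87 -1.997
vertex 4.137 -2.345 -1.442
vertex 2.247 -3.546 -1.878
endloop
endfacet
facet normal -0.725 0.448 -0.524
outer loop
vertex 2.247 -3.546 -1.878
vertex 2.524 -1.18 -0.237
vertex 3.369 -1.87 -1.997
endloop
endfacet
facet normal 0.556 0.829 -0.059
outer loop
vertex 3.369 -1.87 -1.997
vertex 3.293 -1.654 0.318
vertex 4.137 -2.345 -1.442
endloop
endfacet
facet normal 0.554 0.830 -0.059
outer loop
vertex 2.524 -1.18 -0.237
vertex 3.293 -1.654 0.318
vertex 3.369 -1.87 -1.997
endloop
endfacet
facet normal -0.421 0.175 0.890
outer loop
vertex -3.162 -2.345 0.662
vertex -2.256 -2.968 1.213
vertex -2.145 -1.757 1.027
endloop
endfacet
facet normal -0.563 0.705 0.432
outer loop
vertex -3.162 -2.345 0.662
vertex -2.145 -1.757 1.027
vertex -2.651 -1.492 -0.063
endloop
endfacet
facet normal -0.896 0.424 -0.133
outer loop
vertex -3.162 -2.345 0.662
vertex -2.651 -1.492 -0.063
vertex -3.075 -2.54 -0.549
endloop
endfacet
facet normal -0.960 -0.278 -0.024
outer loop
vertex -3.162 -2.345 0.662
vertex -3.075 -2.54 -0.549
vertex -2.831 -3.452 0.239
endloop
endfacet
facet normal -0.666 -0.432 0.608
outer loop
vertex -3.162 -2.345 0.662
vertex -2.831 -3.452 0.239
vertex -2.256 -2.968 1.213
endloop
endfacet
facet normal 0.059 0.976 0.210
outer loop
vertex -2.651 -1.492 -0.063
vertex -2.145 -1.757 1.027
vertex -1.429 -1.588 0.041
endloop
endfacet
facet normal 0.288 0.119 0.950
outer loop
vertex -2.145 -1.757 1.027
vertex -2.256 -2.968 1.213
vertex -1.185 -2.5 0.829
endloop
endfacet
facet normal -0.110 -0.863 0.494
outer loop
vertex -2.256 -2.968 1.213
vertex -2.831 -3.452 0.239
vertex -1.609 -3.548 0.343
endloop
endfacet
facet normal -0.585 -0.614 -0.530
outer loop
vertex -2.831 -3.452 0.239
vertex -3.075 -2.54 -0.549
vertex -2.115 -3.283 -0.747
endloop
endfacet
facet normal -0.481 0.521 -0.705
outer loop
vertex -3.075 -2.54 -0.549
vertex -2.651 -1.492 -0.063
vertex -2.004 -2.072 -0.933
endloop
endfacet
facet normal 0.960 0.278 0.024
outer loop
vertex -1.098 -2.695 -0.382
vertex -1.429 -1.588 0.041
vertex -1.185 -2.5 0.829
endloop
endfacet
facet normal 0.896 -0.424 0.133
outer loop
vertex -1.098 -2.695 -0.382
vertex -1.185 -2.5 0.829
vertex -1.609 -3.548 0.343
endloop
endfacet
facet normal 0.563 -0.705 -0.432
outer loop
vertex -1.098 -2.695 -0.382
vertex -1.609 -3.548 0.343
vertex -2.115 -3.283 -0.747
endloop
endfacet
facet normal 0.421 -0.175 -0.890
outer loop
vertex -1.098 -2.695 -0.382
vertex -2.115 -3.283 -0.747
vertex -2.004 -2.072 -0.933
endloop
endfacet
facet normal 0.666 0.432 -0.608
outer loop
vertex -1.098 -2.695 -0.382
vertex -2.004 -2.072 -0.933
vertex -1.429 -1.588 0.041
endloop
endfacet
facet normal 0.585 0.614 0.530
outer loop
vertex -1.185 -2.5 0.829
vertex -1.429 -1.588 0.041
vertex -2.145 -1.757 1.027
endloop
endfacet
facet normal 0.481 -0.521 0.705
outer loop
vertex -1.609 -3.548 0.343
vertex -1.185 -2.5 0.829
vertex -2.256 -2.968 1.213
endloop
endfacet
facet normal -0.059 -0.976 -0.210
outer loop
vertex -2.115 -3.283 -0.747
vertex -1.609 -3.548 0.343
vertex -2.831 -3.452 0.239
endloop
endfacet
facet normal -0.288 -0.119 -0.950
outer loop
vertex -2.004 -2.072 -0.933
vertex -2.115 -3.283 -0.747
vertex -3.075 -2.54 -0.549
endloop
endfacet
facet normal 0.110 0.863 -0.494
outer loop
vertex -1.429 -1.588 0.041
vertex -2.004 -2.072 -0.933
vertex -2.651 -1.492 -0.063
endloop
endfacet
facet normal -0.983 0.184 -0.023
outer loop
vertex -3.772 -4.01 -2.64
vertex -3.487 -2.326 -1.334
vertex -3.665 -3.523 -3.291
endloop
endfacet
facet normal -0.133 -0.783 -0.608
outer loop
vertex -2.653 -3.714 -3.266
vertex -3.772 -4.01 -2.64
vertex -3.665 -3.523 -3.291
endloop
endfacet
facet normal -0.983 0.184 -0.023
outer loop
vertex -3.665 -3.523 -3.291
vertex -3.487 -2.326 -1.334
vertex -3.38 -1.839 -1.985
endloop
endfacet
facet normal 0.132 0.593 -0.794
outer loop
vertex -3.38 -1.839 -1.985
vertex -2.653 -3.714 -3.266
vertex -3.665 -3.523 -3.291
endloop
endfacet
facet normal -0.132 -0.593 0.794
outer loop
vertex -3.772 -4.01 -2.64
vertex -2.475 -2.517 -1.309
vertex -3.487 -2.326 -1.334
endloop
endfacet
facet normal -0.133 -0.783 -0.608
outer loop
vertex -2.76 -4.201 -2.615
vertex -3.772 -4.01 -2.64
vertex -2.653 -3.714 -3.266
endloop
endfacet
facet normal -0.132 -0.593 0.794
outer loop
vertex -2.76 -4.201 -2.615
vertex -2.475 -2.517 -1.309
vertex -3.772 -4.01 -2.64
endloop
endfacet
facet normal 0.133 0.783 0.608
outer loop
vertex -3.487 -2.326 -1.334
vertex -2.475 -2.517 -1.309
vertex -3.38 -1.839 -1.985
endloop
endfacet
facet normal 0.132 0.593 -0.794
outer loop
vertex -2.368 -2.03 -1.96
vertex -2.653 -3.714 -3.266
vertex -3.38 -1.839 -1.985
endloop
endfacet
facet normal 0.133 0.783 0.608
outer loop
vertex -3.38 -1.839 -1.985
vertex -2.475 -2.517 -1.309
vertex -2.368 -2.03 -1.96
endloop
endfacet
facet normal 0.983 -0.184 0.023
outer loop
vertex -2.368 -2.03 -1.96
vertex -2.76 -4.201 -2.615
vertex -2.653 -3.714 -3.266
endloop
endfacet
facet normal 0.983 -0.184 0.023
outer loop
vertex -2.475 -2.517 -1.309
vertex -2.76 -4.201 -2.615
vertex -2.368 -2.03 -1.96
endloop
endfacet

endsolid


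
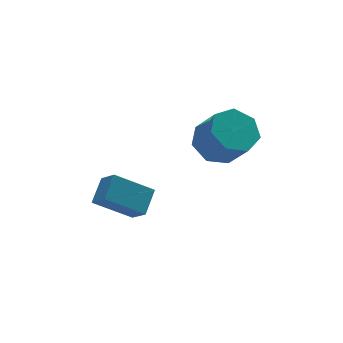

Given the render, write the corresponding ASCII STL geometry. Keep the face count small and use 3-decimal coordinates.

solid 
facet normal -0.169 0.595 -0.786
outer loop
vertex 2.293 -2.483 -0.797
vertex 1.407 -2.097 -0.314
vertex 2.421 -1.73 -0.254
endloop
endfacet
facet normal 0.976 -0.010 -0.217
outer loop
vertex 2.293 -2.483 -0.797
vertex 2.421 -1.73 -0.254
vertex 2.578 -3.489 0.53
endloop
endfacet
facet normal 0.976 -0.010 -0.218
outer loop
vertex 2.578 -3.489 0.53
vertex 2.421 -1.73 -0.254
vertex 2.707 -2.737 1.074
endloop
endfacet
facet normal 0.169 -0.597 0.785
outer loop
vertex 2.578 -3.489 0.53
vertex 2.707 -2.737 1.074
vertex 1.693 -3.103 1.014
endloop
endfacet
facet normal -0.169 0.596 -0.785
outer loop
vertex 2.421 -1.73 -0.254
vertex 1.407 -2.097 -0.314
vertex 1.786 -1.253 0.245
endloop
endfacet
facet normal 0.716 0.622 0.317
outer loop
vertex 2.421 -1.73 -0.254
vertex 1.786 -1.253 0.245
vertex 2.707 -2.737 1.074
endloop
endfacet
facet normal 0.716 0.622 0.317
outer loop
vertex 2.707 -2.737 1.074
vertex 1.786 -1.253 0.245
vertex 2.072 -2.26 1.572
endloop
endfacet
facet normal 0.169 -0.596 0.785
outer loop
vertex 2.707 -2.737 1.074
vertex 2.072 -2.26 1.572
vertex 1.693 -3.103 1.014
endloop
endfacet
facet normal -0.169 0.596 -0.785
outer loop
vertex 1.786 -1.253 0.245
vertex 1.407 -2.097 -0.314
vertex 0.866 -1.412 0.322
endloop
endfacet
facet normal -0.084 0.785 0.614
outer loop
vertex 1.786 -1.253 0.245
vertex 0.866 -1.412 0.322
vertex 2.072 -2.26 1.572
endloop
endfacet
facet normal -0.084 0.785 0.613
outer loop
vertex 2.072 -2.26 1.572
vertex 0.866 -1.412 0.322
vertex 1.152 -2.419 1.65
endloop
endfacet
facet normal 0.170 -0.596 0.785
outer loop
vertex 2.072 -2.26 1.572
vertex 1.152 -2.419 1.65
vertex 1.693 -3.103 1.014
endloop
endfacet
facet normal -0.169 0.596 -0.785
outer loop
vertex 0.866 -1.412 0.322
vertex 1.407 -2.097 -0.314
vertex 0.353 -2.086 -0.079
endloop
endfacet
facet normal -0.820 0.358 0.448
outer loop
vertex 0.866 -1.412 0.322
vertex 0.353 -2.086 -0.079
vertex 1.152 -2.419 1.65
endloop
endfacet
facet normal -0.820 0.357 0.448
outer loop
vertex 1.152 -2.419 1.65
vertex 0.353 -2.086 -0.079
vertex 0.639 -3.093 1.248
endloop
endfacet
facet normal 0.169 -0.596 0.785
outer loop
vertex 1.152 -2.419 1.65
vertex 0.639 -3.093 1.248
vertex 1.693 -3.103 1.014
endloop
endfacet
facet normal -0.169 0.596 -0.785
outer loop
vertex 0.353 -2.086 -0.079
vertex 1.407 -2.097 -0.314
vertex 0.634 -2.768 -0.657
endloop
endfacet
facet normal -0.939 -0.340 -0.056
outer loop
vertex 0.353 -2.086 -0.079
vertex 0.634 -2.768 -0.657
vertex 0.639 -3.093 1.248
endloop
endfacet
facet normal -0.939 -0.340 -0.056
outer loop
vertex 0.639 -3.093 1.248
vertex 0.634 -2.768 -0.657
vertex 0.92 -3.775 0.67
endloop
endfacet
facet normal 0.169 -0.596 0.785
outer loop
vertex 0.639 -3.093 1.248
vertex 0.92 -3.775 0.67
vertex 1.693 -3.103 1.014
endloop
endfacet
facet normal -0.168 0.595 -0.786
outer loop
vertex 0.634 -2.768 -0.657
vertex 1.407 -2.097 -0.314
vertex 1.497 -2.945 -0.976
endloop
endfacet
facet normal -0.351 -0.781 -0.517
outer loop
vertex 0.634 -2.768 -0.657
vertex 1.497 -2.945 -0.976
vertex 0.92 -3.775 0.67
endloop
endfacet
facet normal -0.350 -0.781 -0.517
outer loop
vertex 0.92 -3.775 0.67
vertex 1.497 -2.945 -0.976
vertex 1.783 -3.951 0.351
endloop
endfacet
facet normal 0.169 -0.596 0.785
outer loop
vertex 0.92 -3.775 0.67
vertex 1.783 -3.951 0.351
vertex 1.693 -3.103 1.014
endloop
endfacet
facet normal -0.169 0.595 -0.786
outer loop
vertex 1.497 -2.945 -0.976
vertex 1.407 -2.097 -0.314
vertex 2.293 -2.483 -0.797
endloop
endfacet
facet normal 0.501 -0.634 -0.589
outer loop
vertex 1.497 -2.945 -0.976
vertex 2.293 -2.483 -0.797
vertex 1.783 -3.951 0.351
endloop
endfacet
facet normal 0.501 -0.634 -0.589
outer loop
vertex 1.783 -3.951 0.351
vertex 2.293 -2.483 -0.797
vertex 2.578 -3.489 0.53
endloop
endfacet
facet normal 0.169 -0.596 0.785
outer loop
vertex 1.783 -3.951 0.351
vertex 2.578 -3.489 0.53
vertex 1.693 -3.103 1.014
endloop
endfacet
facet normal -0.617 -0.593 -0.517
outer loop
vertex -3.536 -2.446 -1.623
vertex -3.698 -1.627 -2.369
vertex -2.121 -3.062 -2.606
endloop
endfacet
facet normal 0.145 -0.731 0.667
outer loop
vertex -1.362 -2.333 -1.971
vertex -3.536 -2.446 -1.623
vertex -2.121 -3.062 -2.606
endloop
endfacet
facet normal -0.618 -0.594 -0.516
outer loop
vertex -2.121 -3.062 -2.606
vertex -3.698 -1.627 -2.369
vertex -2.284 -2.243 -3.353
endloop
endfacet
facet normal 0.773 -0.337 -0.538
outer loop
vertex -2.284 -2.243 -3.353
vertex -1.362 -2.333 -1.971
vertex -2.121 -3.062 -2.606
endloop
endfacet
facet normal -0.773 0.337 0.538
outer loop
vertex -3.536 -2.446 -1.623
vertex -2.939 -0.898 -1.734
vertex -3.698 -1.627 -2.369
endloop
endfacet
facet normal 0.145 -0.732 0.666
outer loop
vertex -2.776 -1.717 -0.987
vertex -3.536 -2.446 -1.623
vertex -1.362 -2.333 -1.971
endloop
endfacet
facet normal -0.773 0.337 0.538
outer loop
vertex -2.776 -1.717 -0.987
vertex -2.939 -0.898 -1.734
vertex -3.536 -2.446 -1.623
endloop
endfacet
facet normal -0.145 0.731 -0.666
outer loop
vertex -3.698 -1.627 -2.369
vertex -2.939 -0.898 -1.734
vertex -2.284 -2.243 -3.353
endloop
endfacet
facet normal 0.773 -0.337 -0.538
outer loop
vertex -1.524 -1.514 -2.717
vertex -1.362 -2.333 -1.971
vertex -2.284 -2.243 -3.353
endloop
endfacet
facet normal -0.144 0.732 -0.666
outer loop
vertex -2.284 -2.243 -3.353
vertex -2.939 -0.898 -1.734
vertex -1.524 -1.514 -2.717
endloop
endfacet
facet normal 0.618 0.593 0.517
outer loop
vertex -1.524 -1.514 -2.717
vertex -2.776 -1.717 -0.987
vertex -1.362 -2.333 -1.971
endloop
endfacet
facet normal 0.617 0.594 0.516
outer loop
vertex -2.939 -0.898 -1.734
vertex -2.776 -1.717 -0.987
vertex -1.524 -1.514 -2.717
endloop
endfacet

endsolid


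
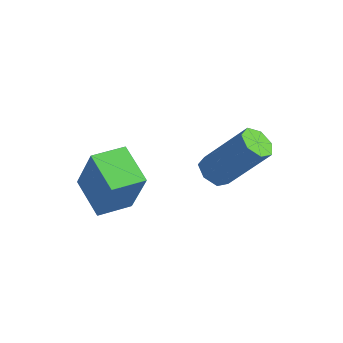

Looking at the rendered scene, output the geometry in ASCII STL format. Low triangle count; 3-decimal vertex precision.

solid 
facet normal -0.914 0.152 0.376
outer loop
vertex -3.971 -1.747 3.069
vertex -3.812 -0.581 2.984
vertex -4.702 -1.777 1.305
endloop
endfacet
facet normal -0.135 -0.988 0.073
outer loop
vertex -3.368 -1.999 0.756
vertex -3.971 -1.747 3.069
vertex -4.702 -1.777 1.305
endloop
endfacet
facet normal -0.914 0.152 0.376
outer loop
vertex -4.702 -1.777 1.305
vertex -3.812 -0.581 2.984
vertex -4.543 -0.61 1.22
endloop
endfacet
facet normal -0.383 -0.015 -0.924
outer loop
vertex -4.543 -0.61 1.22
vertex -3.368 -1.999 0.756
vertex -4.702 -1.777 1.305
endloop
endfacet
facet normal 0.383 0.015 0.924
outer loop
vertex -3.971 -1.747 3.069
vertex -2.478 -0.803 2.435
vertex -3.812 -0.581 2.984
endloop
endfacet
facet normal -0.135 -0.988 0.072
outer loop
vertex -2.637 -1.97 2.52
vertex -3.971 -1.747 3.069
vertex -3.368 -1.999 0.756
endloop
endfacet
facet normal 0.383 0.015 0.924
outer loop
vertex -2.637 -1.97 2.52
vertex -2.478 -0.803 2.435
vertex -3.971 -1.747 3.069
endloop
endfacet
facet normal 0.135 0.988 -0.072
outer loop
vertex -3.812 -0.581 2.984
vertex -2.478 -0.803 2.435
vertex -4.543 -0.61 1.22
endloop
endfacet
facet normal -0.383 -0.015 -0.924
outer loop
vertex -3.209 -0.833 0.671
vertex -3.368 -1.999 0.756
vertex -4.543 -0.61 1.22
endloop
endfacet
facet normal 0.135 0.988 -0.073
outer loop
vertex -4.543 -0.61 1.22
vertex -2.478 -0.803 2.435
vertex -3.209 -0.833 0.671
endloop
endfacet
facet normal 0.914 -0.152 -0.376
outer loop
vertex -3.209 -0.833 0.671
vertex -2.637 -1.97 2.52
vertex -3.368 -1.999 0.756
endloop
endfacet
facet normal 0.914 -0.152 -0.376
outer loop
vertex -2.478 -0.803 2.435
vertex -2.637 -1.97 2.52
vertex -3.209 -0.833 0.671
endloop
endfacet
facet normal -0.471 -0.412 -0.780
outer loop
vertex -1.83 1.364 1.406
vertex -2.351 1.66 1.564
vertex -1.897 1.852 1.189
endloop
endfacet
facet normal 0.874 -0.092 -0.478
outer loop
vertex -1.83 1.364 1.406
vertex -1.897 1.852 1.189
vertex -0.847 2.224 3.038
endloop
endfacet
facet normal 0.874 -0.092 -0.478
outer loop
vertex -0.847 2.224 3.038
vertex -1.897 1.852 1.189
vertex -0.914 2.712 2.821
endloop
endfacet
facet normal 0.470 0.412 0.781
outer loop
vertex -0.847 2.224 3.038
vertex -0.914 2.712 2.821
vertex -1.369 2.52 3.196
endloop
endfacet
facet normal -0.471 -0.411 -0.781
outer loop
vertex -1.897 1.852 1.189
vertex -2.351 1.66 1.564
vertex -2.306 2.195 1.255
endloop
endfacet
facet normal 0.447 0.651 -0.613
outer loop
vertex -1.897 1.852 1.189
vertex -2.306 2.195 1.255
vertex -0.914 2.712 2.821
endloop
endfacet
facet normal 0.448 0.651 -0.613
outer loop
vertex -0.914 2.712 2.821
vertex -2.306 2.195 1.255
vertex -1.323 3.055 2.886
endloop
endfacet
facet normal 0.470 0.412 0.781
outer loop
vertex -0.914 2.712 2.821
vertex -1.323 3.055 2.886
vertex -1.369 2.52 3.196
endloop
endfacet
facet normal -0.470 -0.412 -0.781
outer loop
vertex -2.306 2.195 1.255
vertex -2.351 1.66 1.564
vertex -2.749 2.135 1.553
endloop
endfacet
facet normal -0.315 0.905 -0.287
outer loop
vertex -2.306 2.195 1.255
vertex -2.749 2.135 1.553
vertex -1.323 3.055 2.886
endloop
endfacet
facet normal -0.316 0.905 -0.286
outer loop
vertex -1.323 3.055 2.886
vertex -2.749 2.135 1.553
vertex -1.766 2.995 3.185
endloop
endfacet
facet normal 0.471 0.412 0.780
outer loop
vertex -1.323 3.055 2.886
vertex -1.766 2.995 3.185
vertex -1.369 2.52 3.196
endloop
endfacet
facet normal -0.470 -0.412 -0.780
outer loop
vertex -2.749 2.135 1.553
vertex -2.351 1.66 1.564
vertex -2.893 1.718 1.86
endloop
endfacet
facet normal -0.841 0.478 0.255
outer loop
vertex -2.749 2.135 1.553
vertex -2.893 1.718 1.86
vertex -1.766 2.995 3.185
endloop
endfacet
facet normal -0.841 0.478 0.255
outer loop
vertex -1.766 2.995 3.185
vertex -2.893 1.718 1.86
vertex -1.91 2.578 3.492
endloop
endfacet
facet normal 0.471 0.412 0.780
outer loop
vertex -1.766 2.995 3.185
vertex -1.91 2.578 3.492
vertex -1.369 2.52 3.196
endloop
endfacet
facet normal -0.470 -0.411 -0.781
outer loop
vertex -2.893 1.718 1.86
vertex -2.351 1.66 1.564
vertex -2.629 1.256 1.944
endloop
endfacet
facet normal -0.734 -0.309 0.605
outer loop
vertex -2.893 1.718 1.86
vertex -2.629 1.256 1.944
vertex -1.91 2.578 3.492
endloop
endfacet
facet normal -0.734 -0.309 0.605
outer loop
vertex -1.91 2.578 3.492
vertex -2.629 1.256 1.944
vertex -1.646 2.116 3.576
endloop
endfacet
facet normal 0.471 0.411 0.780
outer loop
vertex -1.91 2.578 3.492
vertex -1.646 2.116 3.576
vertex -1.369 2.52 3.196
endloop
endfacet
facet normal -0.470 -0.411 -0.781
outer loop
vertex -2.629 1.256 1.944
vertex -2.351 1.66 1.564
vertex -2.156 1.099 1.742
endloop
endfacet
facet normal -0.073 -0.863 0.499
outer loop
vertex -2.629 1.256 1.944
vertex -2.156 1.099 1.742
vertex -1.646 2.116 3.576
endloop
endfacet
facet normal -0.073 -0.863 0.499
outer loop
vertex -1.646 2.116 3.576
vertex -2.156 1.099 1.742
vertex -1.173 1.959 3.374
endloop
endfacet
facet normal 0.470 0.412 0.781
outer loop
vertex -1.646 2.116 3.576
vertex -1.173 1.959 3.374
vertex -1.369 2.52 3.196
endloop
endfacet
facet normal -0.470 -0.411 -0.781
outer loop
vertex -2.156 1.099 1.742
vertex -2.351 1.66 1.564
vertex -1.83 1.364 1.406
endloop
endfacet
facet normal 0.642 -0.767 0.018
outer loop
vertex -2.156 1.099 1.742
vertex -1.83 1.364 1.406
vertex -1.173 1.959 3.374
endloop
endfacet
facet normal 0.642 -0.767 0.018
outer loop
vertex -1.173 1.959 3.374
vertex -1.83 1.364 1.406
vertex -0.847 2.224 3.038
endloop
endfacet
facet normal 0.470 0.412 0.781
outer loop
vertex -1.173 1.959 3.374
vertex -0.847 2.224 3.038
vertex -1.369 2.52 3.196
endloop
endfacet

endsolid


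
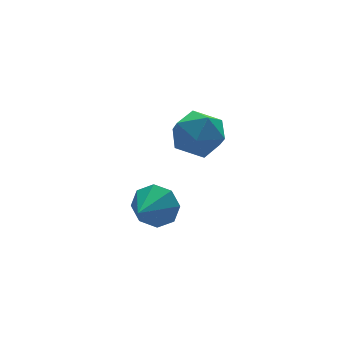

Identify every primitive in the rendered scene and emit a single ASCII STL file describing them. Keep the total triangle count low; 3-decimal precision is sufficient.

solid 
facet normal -0.910 0.403 0.102
outer loop
vertex 2.842 1.886 -2.847
vertex 2.379 0.896 -3.069
vertex 2.62 1.175 -2.017
endloop
endfacet
facet normal -0.435 0.738 0.516
outer loop
vertex 2.842 1.886 -2.847
vertex 2.62 1.175 -2.017
vertex 3.579 1.744 -2.023
endloop
endfacet
facet normal 0.083 0.992 0.096
outer loop
vertex 2.842 1.886 -2.847
vertex 3.579 1.744 -2.023
vertex 3.93 1.817 -3.078
endloop
endfacet
facet normal -0.071 0.813 -0.578
outer loop
vertex 2.842 1.886 -2.847
vertex 3.93 1.817 -3.078
vertex 3.188 1.293 -3.724
endloop
endfacet
facet normal -0.685 0.449 -0.574
outer loop
vertex 2.842 1.886 -2.847
vertex 3.188 1.293 -3.724
vertex 2.379 0.896 -3.069
endloop
endfacet
facet normal -0.146 0.256 0.956
outer loop
vertex 3.579 1.744 -2.023
vertex 2.62 1.175 -2.017
vertex 3.572 0.667 -1.736
endloop
endfacet
facet normal -0.914 -0.287 0.286
outer loop
vertex 2.62 1.175 -2.017
vertex 2.379 0.896 -3.069
vertex 2.83 0.143 -2.382
endloop
endfacet
facet normal -0.550 -0.212 -0.808
outer loop
vertex 2.379 0.896 -3.069
vertex 3.188 1.293 -3.724
vertex 3.181 0.216 -3.437
endloop
endfacet
facet normal 0.442 0.378 -0.814
outer loop
vertex 3.188 1.293 -3.724
vertex 3.93 1.817 -3.078
vertex 4.14 0.785 -3.443
endloop
endfacet
facet normal 0.692 0.667 0.276
outer loop
vertex 3.93 1.817 -3.078
vertex 3.579 1.744 -2.023
vertex 4.381 1.064 -2.391
endloop
endfacet
facet normal 0.071 -0.813 0.578
outer loop
vertex 3.918 0.074 -2.613
vertex 3.572 0.667 -1.736
vertex 2.83 0.143 -2.382
endloop
endfacet
facet normal -0.083 -0.992 -0.096
outer loop
vertex 3.918 0.074 -2.613
vertex 2.83 0.143 -2.382
vertex 3.181 0.216 -3.437
endloop
endfacet
facet normal 0.435 -0.738 -0.516
outer loop
vertex 3.918 0.074 -2.613
vertex 3.181 0.216 -3.437
vertex 4.14 0.785 -3.443
endloop
endfacet
facet normal 0.910 -0.403 -0.102
outer loop
vertex 3.918 0.074 -2.613
vertex 4.14 0.785 -3.443
vertex 4.381 1.064 -2.391
endloop
endfacet
facet normal 0.685 -0.449 0.574
outer loop
vertex 3.918 0.074 -2.613
vertex 4.381 1.064 -2.391
vertex 3.572 0.667 -1.736
endloop
endfacet
facet normal -0.442 -0.378 0.814
outer loop
vertex 2.83 0.143 -2.382
vertex 3.572 0.667 -1.736
vertex 2.62 1.175 -2.017
endloop
endfacet
facet normal -0.692 -0.667 -0.276
outer loop
vertex 3.181 0.216 -3.437
vertex 2.83 0.143 -2.382
vertex 2.379 0.896 -3.069
endloop
endfacet
facet normal 0.146 -0.256 -0.956
outer loop
vertex 4.14 0.785 -3.443
vertex 3.181 0.216 -3.437
vertex 3.188 1.293 -3.724
endloop
endfacet
facet normal 0.914 0.287 -0.286
outer loop
vertex 4.381 1.064 -2.391
vertex 4.14 0.785 -3.443
vertex 3.93 1.817 -3.078
endloop
endfacet
facet normal 0.550 0.212 0.808
outer loop
vertex 3.572 0.667 -1.736
vertex 4.381 1.064 -2.391
vertex 3.579 1.744 -2.023
endloop
endfacet
facet normal 0.741 0.546 -0.391
outer loop
vertex 0.245 -2.746 -2.154
vertex -0.26 -2.56 -2.851
vertex -0.12 -2.187 -2.066
endloop
endfacet
facet normal -0.021 -0.169 0.985
outer loop
vertex 0.245 -2.746 -2.154
vertex -0.12 -2.187 -2.066
vertex -1.32 -3.34 -2.289
endloop
endfacet
facet normal 0.741 0.545 -0.391
outer loop
vertex -0.12 -2.187 -2.066
vertex -0.26 -2.56 -2.851
vertex -0.567 -1.846 -2.438
endloop
endfacet
facet normal -0.455 0.313 0.834
outer loop
vertex -0.12 -2.187 -2.066
vertex -0.567 -1.846 -2.438
vertex -1.32 -3.34 -2.289
endloop
endfacet
facet normal 0.741 0.545 -0.392
outer loop
vertex -0.567 -1.846 -2.438
vertex -0.26 -2.56 -2.851
vertex -0.834 -1.924 -3.051
endloop
endfacet
facet normal -0.837 0.453 0.307
outer loop
vertex -0.567 -1.846 -2.438
vertex -0.834 -1.924 -3.051
vertex -1.32 -3.34 -2.289
endloop
endfacet
facet normal 0.741 0.545 -0.393
outer loop
vertex -0.834 -1.924 -3.051
vertex -0.26 -2.56 -2.851
vertex -0.765 -2.375 -3.547
endloop
endfacet
facet normal -0.943 0.170 -0.286
outer loop
vertex -0.834 -1.924 -3.051
vertex -0.765 -2.375 -3.547
vertex -1.32 -3.34 -2.289
endloop
endfacet
facet normal 0.741 0.545 -0.392
outer loop
vertex -0.765 -2.375 -3.547
vertex -0.26 -2.56 -2.851
vertex -0.4 -2.934 -3.635
endloop
endfacet
facet normal -0.711 -0.370 -0.598
outer loop
vertex -0.765 -2.375 -3.547
vertex -0.4 -2.934 -3.635
vertex -1.32 -3.34 -2.289
endloop
endfacet
facet normal 0.742 0.544 -0.392
outer loop
vertex -0.4 -2.934 -3.635
vertex -0.26 -2.56 -2.851
vertex 0.047 -3.275 -3.263
endloop
endfacet
facet normal -0.278 -0.851 -0.446
outer loop
vertex -0.4 -2.934 -3.635
vertex 0.047 -3.275 -3.263
vertex -1.32 -3.34 -2.289
endloop
endfacet
facet normal 0.741 0.544 -0.392
outer loop
vertex 0.047 -3.275 -3.263
vertex -0.26 -2.56 -2.851
vertex 0.314 -3.197 -2.65
endloop
endfacet
facet normal 0.105 -0.991 0.081
outer loop
vertex 0.047 -3.275 -3.263
vertex 0.314 -3.197 -2.65
vertex -1.32 -3.34 -2.289
endloop
endfacet
facet normal 0.742 0.545 -0.392
outer loop
vertex 0.314 -3.197 -2.65
vertex -0.26 -2.56 -2.851
vertex 0.245 -2.746 -2.154
endloop
endfacet
facet normal 0.211 -0.708 0.674
outer loop
vertex 0.314 -3.197 -2.65
vertex 0.245 -2.746 -2.154
vertex -1.32 -3.34 -2.289
endloop
endfacet

endsolid


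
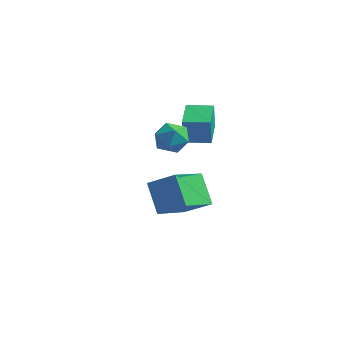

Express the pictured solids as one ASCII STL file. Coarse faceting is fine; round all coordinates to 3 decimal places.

solid 
facet normal -0.070 0.970 0.233
outer loop
vertex 3.448 -1.816 2.472
vertex 2.692 -2.012 3.061
vertex 3.604 -2.031 3.413
endloop
endfacet
facet normal 0.604 0.793 0.081
outer loop
vertex 3.448 -1.816 2.472
vertex 3.604 -2.031 3.413
vertex 4.187 -2.405 2.724
endloop
endfacet
facet normal 0.619 0.528 -0.581
outer loop
vertex 3.448 -1.816 2.472
vertex 4.187 -2.405 2.724
vertex 3.636 -2.618 1.944
endloop
endfacet
facet normal -0.047 0.541 -0.839
outer loop
vertex 3.448 -1.816 2.472
vertex 3.636 -2.618 1.944
vertex 2.712 -2.375 2.153
endloop
endfacet
facet normal -0.473 0.814 -0.336
outer loop
vertex 3.448 -1.816 2.472
vertex 2.712 -2.375 2.153
vertex 2.692 -2.012 3.061
endloop
endfacet
facet normal 0.802 0.275 0.530
outer loop
vertex 4.187 -2.405 2.724
vertex 3.604 -2.031 3.413
vertex 3.888 -2.965 3.467
endloop
endfacet
facet normal -0.288 0.562 0.776
outer loop
vertex 3.604 -2.031 3.413
vertex 2.692 -2.012 3.061
vertex 2.964 -2.722 3.676
endloop
endfacet
facet normal -0.940 0.310 -0.145
outer loop
vertex 2.692 -2.012 3.061
vertex 2.712 -2.375 2.153
vertex 2.413 -2.935 2.896
endloop
endfacet
facet normal -0.252 -0.132 -0.959
outer loop
vertex 2.712 -2.375 2.153
vertex 3.636 -2.618 1.944
vertex 2.996 -3.309 2.207
endloop
endfacet
facet normal 0.826 -0.153 -0.542
outer loop
vertex 3.636 -2.618 1.944
vertex 4.187 -2.405 2.724
vertex 3.908 -3.328 2.559
endloop
endfacet
facet normal 0.047 -0.541 0.839
outer loop
vertex 3.152 -3.524 3.148
vertex 3.888 -2.965 3.467
vertex 2.964 -2.722 3.676
endloop
endfacet
facet normal -0.619 -0.528 0.581
outer loop
vertex 3.152 -3.524 3.148
vertex 2.964 -2.722 3.676
vertex 2.413 -2.935 2.896
endloop
endfacet
facet normal -0.604 -0.793 -0.081
outer loop
vertex 3.152 -3.524 3.148
vertex 2.413 -2.935 2.896
vertex 2.996 -3.309 2.207
endloop
endfacet
facet normal 0.070 -0.970 -0.233
outer loop
vertex 3.152 -3.524 3.148
vertex 2.996 -3.309 2.207
vertex 3.908 -3.328 2.559
endloop
endfacet
facet normal 0.473 -0.814 0.336
outer loop
vertex 3.152 -3.524 3.148
vertex 3.908 -3.328 2.559
vertex 3.888 -2.965 3.467
endloop
endfacet
facet normal 0.252 0.132 0.959
outer loop
vertex 2.964 -2.722 3.676
vertex 3.888 -2.965 3.467
vertex 3.604 -2.031 3.413
endloop
endfacet
facet normal -0.826 0.153 0.542
outer loop
vertex 2.413 -2.935 2.896
vertex 2.964 -2.722 3.676
vertex 2.692 -2.012 3.061
endloop
endfacet
facet normal -0.802 -0.275 -0.530
outer loop
vertex 2.996 -3.309 2.207
vertex 2.413 -2.935 2.896
vertex 2.712 -2.375 2.153
endloop
endfacet
facet normal 0.288 -0.562 -0.776
outer loop
vertex 3.908 -3.328 2.559
vertex 2.996 -3.309 2.207
vertex 3.636 -2.618 1.944
endloop
endfacet
facet normal 0.940 -0.310 0.145
outer loop
vertex 3.888 -2.965 3.467
vertex 3.908 -3.328 2.559
vertex 4.187 -2.405 2.724
endloop
endfacet
facet normal -0.647 0.703 0.296
outer loop
vertex 1.676 -0.375 4.019
vertex 2.656 0.525 4.026
vertex 1.38 -0.04 2.576
endloop
endfacet
facet normal -0.737 -0.676 -0.006
outer loop
vertex 2.564 -1.325 2.034
vertex 1.676 -0.375 4.019
vertex 1.38 -0.04 2.576
endloop
endfacet
facet normal -0.648 0.702 0.296
outer loop
vertex 1.38 -0.04 2.576
vertex 2.656 0.525 4.026
vertex 2.359 0.86 2.584
endloop
endfacet
facet normal -0.196 0.222 -0.955
outer loop
vertex 2.359 0.86 2.584
vertex 2.564 -1.325 2.034
vertex 1.38 -0.04 2.576
endloop
endfacet
facet normal 0.197 -0.222 0.955
outer loop
vertex 1.676 -0.375 4.019
vertex 3.84 -0.76 3.484
vertex 2.656 0.525 4.026
endloop
endfacet
facet normal -0.736 -0.677 -0.006
outer loop
vertex 2.861 -1.66 3.476
vertex 1.676 -0.375 4.019
vertex 2.564 -1.325 2.034
endloop
endfacet
facet normal 0.197 -0.222 0.955
outer loop
vertex 2.861 -1.66 3.476
vertex 3.84 -0.76 3.484
vertex 1.676 -0.375 4.019
endloop
endfacet
facet normal 0.737 0.676 0.005
outer loop
vertex 2.656 0.525 4.026
vertex 3.84 -0.76 3.484
vertex 2.359 0.86 2.584
endloop
endfacet
facet normal -0.197 0.222 -0.955
outer loop
vertex 3.544 -0.425 2.041
vertex 2.564 -1.325 2.034
vertex 2.359 0.86 2.584
endloop
endfacet
facet normal 0.736 0.677 0.006
outer loop
vertex 2.359 0.86 2.584
vertex 3.84 -0.76 3.484
vertex 3.544 -0.425 2.041
endloop
endfacet
facet normal 0.647 -0.702 -0.296
outer loop
vertex 3.544 -0.425 2.041
vertex 2.861 -1.66 3.476
vertex 2.564 -1.325 2.034
endloop
endfacet
facet normal 0.648 -0.702 -0.296
outer loop
vertex 3.84 -0.76 3.484
vertex 2.861 -1.66 3.476
vertex 3.544 -0.425 2.041
endloop
endfacet
facet normal -0.837 -0.271 -0.476
outer loop
vertex -0.916 -0.626 -1.76
vertex -1.289 1.428 -2.273
vertex 0.138 -0.864 -3.478
endloop
endfacet
facet normal 0.174 -0.955 0.239
outer loop
vertex 1.669 -0.368 -2.607
vertex -0.916 -0.626 -1.76
vertex 0.138 -0.864 -3.478
endloop
endfacet
facet normal -0.837 -0.271 -0.476
outer loop
vertex 0.138 -0.864 -3.478
vertex -1.289 1.428 -2.273
vertex -0.235 1.19 -3.991
endloop
endfacet
facet normal 0.519 -0.117 -0.846
outer loop
vertex -0.235 1.19 -3.991
vertex 1.669 -0.368 -2.607
vertex 0.138 -0.864 -3.478
endloop
endfacet
facet normal -0.519 0.117 0.846
outer loop
vertex -0.916 -0.626 -1.76
vertex 0.242 1.924 -1.402
vertex -1.289 1.428 -2.273
endloop
endfacet
facet normal 0.174 -0.955 0.239
outer loop
vertex 0.615 -0.13 -0.889
vertex -0.916 -0.626 -1.76
vertex 1.669 -0.368 -2.607
endloop
endfacet
facet normal -0.519 0.117 0.846
outer loop
vertex 0.615 -0.13 -0.889
vertex 0.242 1.924 -1.402
vertex -0.916 -0.626 -1.76
endloop
endfacet
facet normal -0.174 0.955 -0.239
outer loop
vertex -1.289 1.428 -2.273
vertex 0.242 1.924 -1.402
vertex -0.235 1.19 -3.991
endloop
endfacet
facet normal 0.519 -0.117 -0.846
outer loop
vertex 1.296 1.686 -3.12
vertex 1.669 -0.368 -2.607
vertex -0.235 1.19 -3.991
endloop
endfacet
facet normal -0.174 0.955 -0.239
outer loop
vertex -0.235 1.19 -3.991
vertex 0.242 1.924 -1.402
vertex 1.296 1.686 -3.12
endloop
endfacet
facet normal 0.837 0.271 0.476
outer loop
vertex 1.296 1.686 -3.12
vertex 0.615 -0.13 -0.889
vertex 1.669 -0.368 -2.607
endloop
endfacet
facet normal 0.837 0.271 0.476
outer loop
vertex 0.242 1.924 -1.402
vertex 0.615 -0.13 -0.889
vertex 1.296 1.686 -3.12
endloop
endfacet

endsolid


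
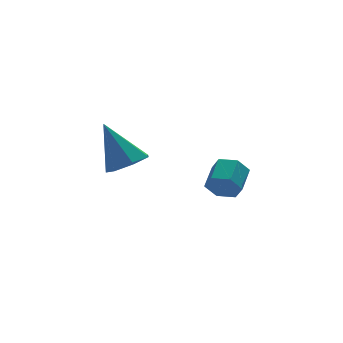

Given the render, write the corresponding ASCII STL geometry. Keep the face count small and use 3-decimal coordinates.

solid 
facet normal 0.261 -0.480 -0.838
outer loop
vertex -2.239 2.171 -0.217
vertex -2.764 1.414 0.053
vertex -3.033 2.175 -0.467
endloop
endfacet
facet normal 0.042 0.992 -0.117
outer loop
vertex -2.239 2.171 -0.217
vertex -3.033 2.175 -0.467
vertex -3.336 2.466 1.887
endloop
endfacet
facet normal 0.262 -0.480 -0.837
outer loop
vertex -3.033 2.175 -0.467
vertex -2.764 1.414 0.053
vertex -3.625 1.606 -0.326
endloop
endfacet
facet normal -0.704 0.689 -0.176
outer loop
vertex -3.033 2.175 -0.467
vertex -3.625 1.606 -0.326
vertex -3.336 2.466 1.887
endloop
endfacet
facet normal 0.261 -0.481 -0.837
outer loop
vertex -3.625 1.606 -0.326
vertex -2.764 1.414 0.053
vertex -3.569 0.893 0.101
endloop
endfacet
facet normal -0.992 -0.000 0.130
outer loop
vertex -3.625 1.606 -0.326
vertex -3.569 0.893 0.101
vertex -3.336 2.466 1.887
endloop
endfacet
facet normal 0.261 -0.480 -0.838
outer loop
vertex -3.569 0.893 0.101
vertex -2.764 1.414 0.053
vertex -2.906 0.572 0.491
endloop
endfacet
facet normal -0.605 -0.557 0.569
outer loop
vertex -3.569 0.893 0.101
vertex -2.906 0.572 0.491
vertex -3.336 2.466 1.887
endloop
endfacet
facet normal 0.261 -0.480 -0.838
outer loop
vertex -2.906 0.572 0.491
vertex -2.764 1.414 0.053
vertex -2.137 0.886 0.551
endloop
endfacet
facet normal 0.166 -0.560 0.811
outer loop
vertex -2.906 0.572 0.491
vertex -2.137 0.886 0.551
vertex -3.336 2.466 1.887
endloop
endfacet
facet normal 0.261 -0.480 -0.838
outer loop
vertex -2.137 0.886 0.551
vertex -2.764 1.414 0.053
vertex -1.84 1.597 0.236
endloop
endfacet
facet normal 0.738 -0.010 0.674
outer loop
vertex -2.137 0.886 0.551
vertex -1.84 1.597 0.236
vertex -3.336 2.466 1.887
endloop
endfacet
facet normal 0.261 -0.480 -0.838
outer loop
vertex -1.84 1.597 0.236
vertex -2.764 1.414 0.053
vertex -2.239 2.171 -0.217
endloop
endfacet
facet normal 0.684 0.681 0.261
outer loop
vertex -1.84 1.597 0.236
vertex -2.239 2.171 -0.217
vertex -3.336 2.466 1.887
endloop
endfacet
facet normal -0.613 -0.704 -0.358
outer loop
vertex -0.596 -3.491 0.259
vertex -1.049 -3.382 0.821
vertex -1.131 -2.998 0.205
endloop
endfacet
facet normal 0.294 0.217 -0.931
outer loop
vertex -0.596 -3.491 0.259
vertex -1.131 -2.998 0.205
vertex 0.122 -2.668 0.678
endloop
endfacet
facet normal 0.294 0.217 -0.931
outer loop
vertex 0.122 -2.668 0.678
vertex -1.131 -2.998 0.205
vertex -0.413 -2.174 0.624
endloop
endfacet
facet normal 0.614 0.704 0.358
outer loop
vertex 0.122 -2.668 0.678
vertex -0.413 -2.174 0.624
vertex -0.331 -2.558 1.239
endloop
endfacet
facet normal -0.614 -0.704 -0.357
outer loop
vertex -1.131 -2.998 0.205
vertex -1.049 -3.382 0.821
vertex -1.584 -2.888 0.767
endloop
endfacet
facet normal -0.488 0.694 -0.529
outer loop
vertex -1.131 -2.998 0.205
vertex -1.584 -2.888 0.767
vertex -0.413 -2.174 0.624
endloop
endfacet
facet normal -0.488 0.695 -0.528
outer loop
vertex -0.413 -2.174 0.624
vertex -1.584 -2.888 0.767
vertex -0.866 -2.065 1.186
endloop
endfacet
facet normal 0.613 0.704 0.358
outer loop
vertex -0.413 -2.174 0.624
vertex -0.866 -2.065 1.186
vertex -0.331 -2.558 1.239
endloop
endfacet
facet normal -0.614 -0.704 -0.358
outer loop
vertex -1.584 -2.888 0.767
vertex -1.049 -3.382 0.821
vertex -1.502 -3.272 1.382
endloop
endfacet
facet normal -0.781 0.477 0.402
outer loop
vertex -1.584 -2.888 0.767
vertex -1.502 -3.272 1.382
vertex -0.866 -2.065 1.186
endloop
endfacet
facet normal -0.781 0.477 0.402
outer loop
vertex -0.866 -2.065 1.186
vertex -1.502 -3.272 1.382
vertex -0.784 -2.449 1.801
endloop
endfacet
facet normal 0.613 0.704 0.358
outer loop
vertex -0.866 -2.065 1.186
vertex -0.784 -2.449 1.801
vertex -0.331 -2.558 1.239
endloop
endfacet
facet normal -0.614 -0.704 -0.358
outer loop
vertex -1.502 -3.272 1.382
vertex -1.049 -3.382 0.821
vertex -0.967 -3.766 1.436
endloop
endfacet
facet normal -0.294 -0.217 0.931
outer loop
vertex -1.502 -3.272 1.382
vertex -0.967 -3.766 1.436
vertex -0.784 -2.449 1.801
endloop
endfacet
facet normal -0.294 -0.217 0.931
outer loop
vertex -0.784 -2.449 1.801
vertex -0.967 -3.766 1.436
vertex -0.249 -2.942 1.855
endloop
endfacet
facet normal 0.613 0.704 0.358
outer loop
vertex -0.784 -2.449 1.801
vertex -0.249 -2.942 1.855
vertex -0.331 -2.558 1.239
endloop
endfacet
facet normal -0.613 -0.704 -0.358
outer loop
vertex -0.967 -3.766 1.436
vertex -1.049 -3.382 0.821
vertex -0.514 -3.875 0.874
endloop
endfacet
facet normal 0.488 -0.694 0.528
outer loop
vertex -0.967 -3.766 1.436
vertex -0.514 -3.875 0.874
vertex -0.249 -2.942 1.855
endloop
endfacet
facet normal 0.488 -0.695 0.529
outer loop
vertex -0.249 -2.942 1.855
vertex -0.514 -3.875 0.874
vertex 0.204 -3.052 1.293
endloop
endfacet
facet normal 0.614 0.704 0.357
outer loop
vertex -0.249 -2.942 1.855
vertex 0.204 -3.052 1.293
vertex -0.331 -2.558 1.239
endloop
endfacet
facet normal -0.613 -0.704 -0.358
outer loop
vertex -0.514 -3.875 0.874
vertex -1.049 -3.382 0.821
vertex -0.596 -3.491 0.259
endloop
endfacet
facet normal 0.781 -0.477 -0.402
outer loop
vertex -0.514 -3.875 0.874
vertex -0.596 -3.491 0.259
vertex 0.204 -3.052 1.293
endloop
endfacet
facet normal 0.781 -0.477 -0.402
outer loop
vertex 0.204 -3.052 1.293
vertex -0.596 -3.491 0.259
vertex 0.122 -2.668 0.678
endloop
endfacet
facet normal 0.614 0.704 0.358
outer loop
vertex 0.204 -3.052 1.293
vertex 0.122 -2.668 0.678
vertex -0.331 -2.558 1.239
endloop
endfacet

endsolid


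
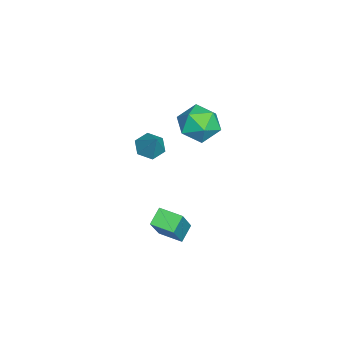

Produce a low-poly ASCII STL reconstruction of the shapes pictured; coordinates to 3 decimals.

solid 
facet normal -0.585 0.088 -0.806
outer loop
vertex 2.129 1.788 -3.665
vertex 2.468 2.827 -3.798
vertex 2.812 1.498 -4.192
endloop
endfacet
facet normal -0.307 -0.944 0.121
outer loop
vertex 4.052 1.313 -2.482
vertex 2.129 1.788 -3.665
vertex 2.812 1.498 -4.192
endloop
endfacet
facet normal -0.585 0.088 -0.806
outer loop
vertex 2.812 1.498 -4.192
vertex 2.468 2.827 -3.798
vertex 3.151 2.537 -4.325
endloop
endfacet
facet normal 0.751 -0.319 -0.579
outer loop
vertex 3.151 2.537 -4.325
vertex 4.052 1.313 -2.482
vertex 2.812 1.498 -4.192
endloop
endfacet
facet normal -0.751 0.319 0.579
outer loop
vertex 2.129 1.788 -3.665
vertex 3.708 2.642 -2.088
vertex 2.468 2.827 -3.798
endloop
endfacet
facet normal -0.307 -0.944 0.121
outer loop
vertex 3.369 1.603 -1.955
vertex 2.129 1.788 -3.665
vertex 4.052 1.313 -2.482
endloop
endfacet
facet normal -0.751 0.319 0.579
outer loop
vertex 3.369 1.603 -1.955
vertex 3.708 2.642 -2.088
vertex 2.129 1.788 -3.665
endloop
endfacet
facet normal 0.307 0.944 -0.121
outer loop
vertex 2.468 2.827 -3.798
vertex 3.708 2.642 -2.088
vertex 3.151 2.537 -4.325
endloop
endfacet
facet normal 0.751 -0.319 -0.579
outer loop
vertex 4.391 2.352 -2.615
vertex 4.052 1.313 -2.482
vertex 3.151 2.537 -4.325
endloop
endfacet
facet normal 0.307 0.944 -0.121
outer loop
vertex 3.151 2.537 -4.325
vertex 3.708 2.642 -2.088
vertex 4.391 2.352 -2.615
endloop
endfacet
facet normal 0.585 -0.088 0.806
outer loop
vertex 4.391 2.352 -2.615
vertex 3.369 1.603 -1.955
vertex 4.052 1.313 -2.482
endloop
endfacet
facet normal 0.585 -0.088 0.806
outer loop
vertex 3.708 2.642 -2.088
vertex 3.369 1.603 -1.955
vertex 4.391 2.352 -2.615
endloop
endfacet
facet normal -0.971 0.034 0.236
outer loop
vertex -2.804 2.238 -0.772
vertex -2.543 2.371 0.282
vertex -2.67 3.244 -0.365
endloop
endfacet
facet normal -0.860 0.286 -0.423
outer loop
vertex -2.804 2.238 -0.772
vertex -2.67 3.244 -0.365
vertex -2.268 2.996 -1.351
endloop
endfacet
facet normal -0.547 -0.228 -0.805
outer loop
vertex -2.804 2.238 -0.772
vertex -2.268 2.996 -1.351
vertex -1.894 1.969 -1.314
endloop
endfacet
facet normal -0.464 -0.798 -0.384
outer loop
vertex -2.804 2.238 -0.772
vertex -1.894 1.969 -1.314
vertex -2.064 1.583 -0.305
endloop
endfacet
facet normal -0.727 -0.636 0.260
outer loop
vertex -2.804 2.238 -0.772
vertex -2.064 1.583 -0.305
vertex -2.543 2.371 0.282
endloop
endfacet
facet normal -0.405 0.834 -0.375
outer loop
vertex -2.268 2.996 -1.351
vertex -2.67 3.244 -0.365
vertex -1.676 3.597 -0.655
endloop
endfacet
facet normal -0.585 0.426 0.690
outer loop
vertex -2.67 3.244 -0.365
vertex -2.543 2.371 0.282
vertex -1.846 3.211 0.354
endloop
endfacet
facet normal -0.189 -0.658 0.729
outer loop
vertex -2.543 2.371 0.282
vertex -2.064 1.583 -0.305
vertex -1.472 2.184 0.391
endloop
endfacet
facet normal 0.236 -0.920 -0.312
outer loop
vertex -2.064 1.583 -0.305
vertex -1.894 1.969 -1.314
vertex -1.07 1.936 -0.595
endloop
endfacet
facet normal 0.101 0.001 -0.995
outer loop
vertex -1.894 1.969 -1.314
vertex -2.268 2.996 -1.351
vertex -1.197 2.809 -1.242
endloop
endfacet
facet normal 0.464 0.798 0.384
outer loop
vertex -0.936 2.942 -0.188
vertex -1.676 3.597 -0.655
vertex -1.846 3.211 0.354
endloop
endfacet
facet normal 0.547 0.228 0.805
outer loop
vertex -0.936 2.942 -0.188
vertex -1.846 3.211 0.354
vertex -1.472 2.184 0.391
endloop
endfacet
facet normal 0.860 -0.286 0.423
outer loop
vertex -0.936 2.942 -0.188
vertex -1.472 2.184 0.391
vertex -1.07 1.936 -0.595
endloop
endfacet
facet normal 0.971 -0.034 -0.236
outer loop
vertex -0.936 2.942 -0.188
vertex -1.07 1.936 -0.595
vertex -1.197 2.809 -1.242
endloop
endfacet
facet normal 0.727 0.636 -0.260
outer loop
vertex -0.936 2.942 -0.188
vertex -1.197 2.809 -1.242
vertex -1.676 3.597 -0.655
endloop
endfacet
facet normal -0.236 0.920 0.312
outer loop
vertex -1.846 3.211 0.354
vertex -1.676 3.597 -0.655
vertex -2.67 3.244 -0.365
endloop
endfacet
facet normal -0.101 -0.001 0.995
outer loop
vertex -1.472 2.184 0.391
vertex -1.846 3.211 0.354
vertex -2.543 2.371 0.282
endloop
endfacet
facet normal 0.405 -0.834 0.375
outer loop
vertex -1.07 1.936 -0.595
vertex -1.472 2.184 0.391
vertex -2.064 1.583 -0.305
endloop
endfacet
facet normal 0.585 -0.426 -0.690
outer loop
vertex -1.197 2.809 -1.242
vertex -1.07 1.936 -0.595
vertex -1.894 1.969 -1.314
endloop
endfacet
facet normal 0.189 0.658 -0.729
outer loop
vertex -1.676 3.597 -0.655
vertex -1.197 2.809 -1.242
vertex -2.268 2.996 -1.351
endloop
endfacet
facet normal -0.550 -0.290 -0.783
outer loop
vertex 2.085 1.138 0.115
vertex 1.567 0.953 0.547
vertex 1.592 1.603 0.289
endloop
endfacet
facet normal 0.634 0.747 -0.201
outer loop
vertex 2.085 1.138 0.115
vertex 1.592 1.603 0.289
vertex 2.313 1.347 1.613
endloop
endfacet
facet normal -0.549 -0.290 -0.784
outer loop
vertex 1.592 1.603 0.289
vertex 1.567 0.953 0.547
vertex 1.073 1.418 0.721
endloop
endfacet
facet normal -0.129 0.958 0.255
outer loop
vertex 1.592 1.603 0.289
vertex 1.073 1.418 0.721
vertex 2.313 1.347 1.613
endloop
endfacet
facet normal -0.549 -0.290 -0.784
outer loop
vertex 1.073 1.418 0.721
vertex 1.567 0.953 0.547
vertex 1.048 0.768 0.979
endloop
endfacet
facet normal -0.539 0.329 0.776
outer loop
vertex 1.073 1.418 0.721
vertex 1.048 0.768 0.979
vertex 2.313 1.347 1.613
endloop
endfacet
facet normal -0.549 -0.289 -0.784
outer loop
vertex 1.048 0.768 0.979
vertex 1.567 0.953 0.547
vertex 1.541 0.303 0.805
endloop
endfacet
facet normal -0.186 -0.511 0.839
outer loop
vertex 1.048 0.768 0.979
vertex 1.541 0.303 0.805
vertex 2.313 1.347 1.613
endloop
endfacet
facet normal -0.549 -0.289 -0.784
outer loop
vertex 1.541 0.303 0.805
vertex 1.567 0.953 0.547
vertex 2.06 0.488 0.373
endloop
endfacet
facet normal 0.576 -0.722 0.383
outer loop
vertex 1.541 0.303 0.805
vertex 2.06 0.488 0.373
vertex 2.313 1.347 1.613
endloop
endfacet
facet normal -0.550 -0.290 -0.783
outer loop
vertex 2.06 0.488 0.373
vertex 1.567 0.953 0.547
vertex 2.085 1.138 0.115
endloop
endfacet
facet normal 0.986 -0.092 -0.137
outer loop
vertex 2.06 0.488 0.373
vertex 2.085 1.138 0.115
vertex 2.313 1.347 1.613
endloop
endfacet

endsolid
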